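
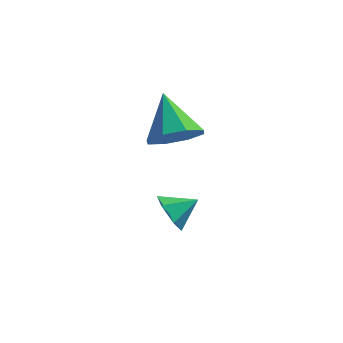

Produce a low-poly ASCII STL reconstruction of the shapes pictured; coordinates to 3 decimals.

solid 
facet normal -0.771 -0.449 -0.453
outer loop
vertex -1.511 1.387 -0.765
vertex -1.973 1.672 -0.261
vertex -1.826 2.046 -0.882
endloop
endfacet
facet normal 0.812 0.299 -0.502
outer loop
vertex -1.511 1.387 -0.765
vertex -1.826 2.046 -0.882
vertex -1.187 2.128 0.201
endloop
endfacet
facet normal -0.771 -0.448 -0.452
outer loop
vertex -1.826 2.046 -0.882
vertex -1.973 1.672 -0.261
vertex -2.287 2.331 -0.379
endloop
endfacet
facet normal 0.300 0.921 -0.247
outer loop
vertex -1.826 2.046 -0.882
vertex -2.287 2.331 -0.379
vertex -1.187 2.128 0.201
endloop
endfacet
facet normal -0.770 -0.448 -0.454
outer loop
vertex -2.287 2.331 -0.379
vertex -1.973 1.672 -0.261
vertex -2.435 1.957 0.242
endloop
endfacet
facet normal -0.102 0.863 0.495
outer loop
vertex -2.287 2.331 -0.379
vertex -2.435 1.957 0.242
vertex -1.187 2.128 0.201
endloop
endfacet
facet normal -0.770 -0.448 -0.454
outer loop
vertex -2.435 1.957 0.242
vertex -1.973 1.672 -0.261
vertex -2.121 1.297 0.36
endloop
endfacet
facet normal 0.008 0.180 0.984
outer loop
vertex -2.435 1.957 0.242
vertex -2.121 1.297 0.36
vertex -1.187 2.128 0.201
endloop
endfacet
facet normal -0.771 -0.447 -0.454
outer loop
vertex -2.121 1.297 0.36
vertex -1.973 1.672 -0.261
vertex -1.659 1.012 -0.144
endloop
endfacet
facet normal 0.520 -0.445 0.729
outer loop
vertex -2.121 1.297 0.36
vertex -1.659 1.012 -0.144
vertex -1.187 2.128 0.201
endloop
endfacet
facet normal -0.771 -0.447 -0.454
outer loop
vertex -1.659 1.012 -0.144
vertex -1.973 1.672 -0.261
vertex -1.511 1.387 -0.765
endloop
endfacet
facet normal 0.922 -0.386 -0.013
outer loop
vertex -1.659 1.012 -0.144
vertex -1.511 1.387 -0.765
vertex -1.187 2.128 0.201
endloop
endfacet
facet normal 0.397 -0.631 -0.667
outer loop
vertex -1.019 2.089 3.451
vertex -1.858 1.998 3.037
vertex -1.123 2.574 2.93
endloop
endfacet
facet normal 0.629 0.627 0.458
outer loop
vertex -1.019 2.089 3.451
vertex -1.123 2.574 2.93
vertex -2.542 3.082 4.183
endloop
endfacet
facet normal 0.398 -0.631 -0.666
outer loop
vertex -1.123 2.574 2.93
vertex -1.858 1.998 3.037
vertex -1.658 2.721 2.471
endloop
endfacet
facet normal 0.301 0.953 -0.046
outer loop
vertex -1.123 2.574 2.93
vertex -1.658 2.721 2.471
vertex -2.542 3.082 4.183
endloop
endfacet
facet normal 0.397 -0.631 -0.666
outer loop
vertex -1.658 2.721 2.471
vertex -1.858 1.998 3.037
vertex -2.31 2.445 2.344
endloop
endfacet
facet normal -0.308 0.886 -0.346
outer loop
vertex -1.658 2.721 2.471
vertex -2.31 2.445 2.344
vertex -2.542 3.082 4.183
endloop
endfacet
facet normal 0.397 -0.631 -0.666
outer loop
vertex -2.31 2.445 2.344
vertex -1.858 1.998 3.037
vertex -2.697 1.907 2.623
endloop
endfacet
facet normal -0.843 0.467 -0.268
outer loop
vertex -2.31 2.445 2.344
vertex -2.697 1.907 2.623
vertex -2.542 3.082 4.183
endloop
endfacet
facet normal 0.398 -0.630 -0.667
outer loop
vertex -2.697 1.907 2.623
vertex -1.858 1.998 3.037
vertex -2.593 1.421 3.144
endloop
endfacet
facet normal -0.988 -0.059 0.142
outer loop
vertex -2.697 1.907 2.623
vertex -2.593 1.421 3.144
vertex -2.542 3.082 4.183
endloop
endfacet
facet normal 0.398 -0.631 -0.666
outer loop
vertex -2.593 1.421 3.144
vertex -1.858 1.998 3.037
vertex -2.059 1.274 3.602
endloop
endfacet
facet normal -0.660 -0.384 0.646
outer loop
vertex -2.593 1.421 3.144
vertex -2.059 1.274 3.602
vertex -2.542 3.082 4.183
endloop
endfacet
facet normal 0.397 -0.631 -0.667
outer loop
vertex -2.059 1.274 3.602
vertex -1.858 1.998 3.037
vertex -1.407 1.55 3.729
endloop
endfacet
facet normal -0.050 -0.318 0.947
outer loop
vertex -2.059 1.274 3.602
vertex -1.407 1.55 3.729
vertex -2.542 3.082 4.183
endloop
endfacet
facet normal 0.397 -0.630 -0.667
outer loop
vertex -1.407 1.55 3.729
vertex -1.858 1.998 3.037
vertex -1.019 2.089 3.451
endloop
endfacet
facet normal 0.483 0.100 0.870
outer loop
vertex -1.407 1.55 3.729
vertex -1.019 2.089 3.451
vertex -2.542 3.082 4.183
endloop
endfacet

endsolid


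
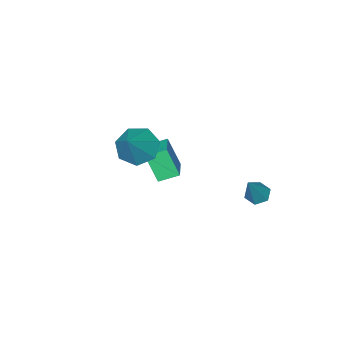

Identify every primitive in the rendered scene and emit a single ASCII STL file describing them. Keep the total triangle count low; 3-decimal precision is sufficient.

solid 
facet normal -0.529 -0.165 -0.832
outer loop
vertex -3.353 2.983 -0.89
vertex -3.805 2.728 -0.552
vertex -3.811 3.337 -0.669
endloop
endfacet
facet normal 0.542 0.819 -0.188
outer loop
vertex -3.353 2.983 -0.89
vertex -3.811 3.337 -0.669
vertex -2.775 3.052 1.072
endloop
endfacet
facet normal -0.528 -0.165 -0.833
outer loop
vertex -3.811 3.337 -0.669
vertex -3.805 2.728 -0.552
vertex -4.264 3.082 -0.331
endloop
endfacet
facet normal -0.277 0.908 0.314
outer loop
vertex -3.811 3.337 -0.669
vertex -4.264 3.082 -0.331
vertex -2.775 3.052 1.072
endloop
endfacet
facet normal -0.528 -0.165 -0.833
outer loop
vertex -4.264 3.082 -0.331
vertex -3.805 2.728 -0.552
vertex -4.258 2.473 -0.214
endloop
endfacet
facet normal -0.678 0.132 0.723
outer loop
vertex -4.264 3.082 -0.331
vertex -4.258 2.473 -0.214
vertex -2.775 3.052 1.072
endloop
endfacet
facet normal -0.528 -0.167 -0.833
outer loop
vertex -4.258 2.473 -0.214
vertex -3.805 2.728 -0.552
vertex -3.799 2.119 -0.434
endloop
endfacet
facet normal -0.261 -0.731 0.631
outer loop
vertex -4.258 2.473 -0.214
vertex -3.799 2.119 -0.434
vertex -2.775 3.052 1.072
endloop
endfacet
facet normal -0.528 -0.167 -0.833
outer loop
vertex -3.799 2.119 -0.434
vertex -3.805 2.728 -0.552
vertex -3.346 2.374 -0.772
endloop
endfacet
facet normal 0.558 -0.820 0.129
outer loop
vertex -3.799 2.119 -0.434
vertex -3.346 2.374 -0.772
vertex -2.775 3.052 1.072
endloop
endfacet
facet normal -0.528 -0.167 -0.833
outer loop
vertex -3.346 2.374 -0.772
vertex -3.805 2.728 -0.552
vertex -3.353 2.983 -0.89
endloop
endfacet
facet normal 0.959 -0.043 -0.281
outer loop
vertex -3.346 2.374 -0.772
vertex -3.353 2.983 -0.89
vertex -2.775 3.052 1.072
endloop
endfacet
facet normal -0.617 -0.314 -0.721
outer loop
vertex 0.142 -0.809 1.718
vertex -0.417 -1.318 2.418
vertex -0.527 -0.348 2.09
endloop
endfacet
facet normal 0.476 0.855 -0.203
outer loop
vertex 0.142 -0.809 1.718
vertex -0.527 -0.348 2.09
vertex 0.837 -0.682 3.882
endloop
endfacet
facet normal -0.618 -0.314 -0.721
outer loop
vertex -0.527 -0.348 2.09
vertex -0.417 -1.318 2.418
vertex -1.113 -0.616 2.709
endloop
endfacet
facet normal -0.137 0.950 0.281
outer loop
vertex -0.527 -0.348 2.09
vertex -1.113 -0.616 2.709
vertex 0.837 -0.682 3.882
endloop
endfacet
facet normal -0.618 -0.314 -0.721
outer loop
vertex -1.113 -0.616 2.709
vertex -0.417 -1.318 2.418
vertex -1.175 -1.414 3.109
endloop
endfacet
facet normal -0.455 0.427 0.781
outer loop
vertex -1.113 -0.616 2.709
vertex -1.175 -1.414 3.109
vertex 0.837 -0.682 3.882
endloop
endfacet
facet normal -0.618 -0.313 -0.721
outer loop
vertex -1.175 -1.414 3.109
vertex -0.417 -1.318 2.418
vertex -0.667 -2.139 2.988
endloop
endfacet
facet normal -0.237 -0.319 0.918
outer loop
vertex -1.175 -1.414 3.109
vertex -0.667 -2.139 2.988
vertex 0.837 -0.682 3.882
endloop
endfacet
facet normal -0.617 -0.313 -0.722
outer loop
vertex -0.667 -2.139 2.988
vertex -0.417 -1.318 2.418
vertex 0.03 -2.246 2.438
endloop
endfacet
facet normal 0.353 -0.726 0.589
outer loop
vertex -0.667 -2.139 2.988
vertex 0.03 -2.246 2.438
vertex 0.837 -0.682 3.882
endloop
endfacet
facet normal -0.618 -0.313 -0.722
outer loop
vertex 0.03 -2.246 2.438
vertex -0.417 -1.318 2.418
vertex 0.39 -1.654 1.873
endloop
endfacet
facet normal 0.871 -0.489 0.043
outer loop
vertex 0.03 -2.246 2.438
vertex 0.39 -1.654 1.873
vertex 0.837 -0.682 3.882
endloop
endfacet
facet normal -0.618 -0.314 -0.721
outer loop
vertex 0.39 -1.654 1.873
vertex -0.417 -1.318 2.418
vertex 0.142 -0.809 1.718
endloop
endfacet
facet normal 0.926 0.215 -0.310
outer loop
vertex 0.39 -1.654 1.873
vertex 0.142 -0.809 1.718
vertex 0.837 -0.682 3.882
endloop
endfacet
facet normal -0.704 -0.650 -0.287
outer loop
vertex -3.68 -4.062 -1.088
vertex -4.438 -3.409 -0.709
vertex -3.771 -3.319 -2.547
endloop
endfacet
facet normal 0.709 -0.610 -0.355
outer loop
vertex -2.702 -2.331 -2.111
vertex -3.68 -4.062 -1.088
vertex -3.771 -3.319 -2.547
endloop
endfacet
facet normal -0.704 -0.650 -0.287
outer loop
vertex -3.771 -3.319 -2.547
vertex -4.438 -3.409 -0.709
vertex -4.529 -2.666 -2.168
endloop
endfacet
facet normal -0.055 0.453 -0.890
outer loop
vertex -4.529 -2.666 -2.168
vertex -2.702 -2.331 -2.111
vertex -3.771 -3.319 -2.547
endloop
endfacet
facet normal 0.055 -0.453 0.890
outer loop
vertex -3.68 -4.062 -1.088
vertex -3.369 -2.421 -0.273
vertex -4.438 -3.409 -0.709
endloop
endfacet
facet normal 0.709 -0.610 -0.355
outer loop
vertex -2.611 -3.074 -0.652
vertex -3.68 -4.062 -1.088
vertex -2.702 -2.331 -2.111
endloop
endfacet
facet normal 0.055 -0.453 0.890
outer loop
vertex -2.611 -3.074 -0.652
vertex -3.369 -2.421 -0.273
vertex -3.68 -4.062 -1.088
endloop
endfacet
facet normal -0.709 0.610 0.355
outer loop
vertex -4.438 -3.409 -0.709
vertex -3.369 -2.421 -0.273
vertex -4.529 -2.666 -2.168
endloop
endfacet
facet normal -0.055 0.453 -0.890
outer loop
vertex -3.46 -1.678 -1.732
vertex -2.702 -2.331 -2.111
vertex -4.529 -2.666 -2.168
endloop
endfacet
facet normal -0.709 0.610 0.355
outer loop
vertex -4.529 -2.666 -2.168
vertex -3.369 -2.421 -0.273
vertex -3.46 -1.678 -1.732
endloop
endfacet
facet normal 0.704 0.650 0.287
outer loop
vertex -3.46 -1.678 -1.732
vertex -2.611 -3.074 -0.652
vertex -2.702 -2.331 -2.111
endloop
endfacet
facet normal 0.704 0.650 0.287
outer loop
vertex -3.369 -2.421 -0.273
vertex -2.611 -3.074 -0.652
vertex -3.46 -1.678 -1.732
endloop
endfacet

endsolid


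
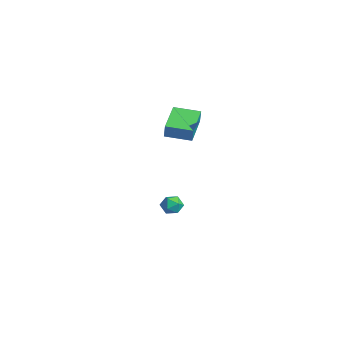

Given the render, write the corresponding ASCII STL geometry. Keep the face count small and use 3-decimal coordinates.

solid 
facet normal -0.796 0.535 0.282
outer loop
vertex -1.33 -1.104 4.393
vertex -0.609 0.059 4.22
vertex -1.58 -1.065 3.613
endloop
endfacet
facet normal -0.523 -0.843 0.125
outer loop
vertex -0.131 -2.039 3.1
vertex -1.33 -1.104 4.393
vertex -1.58 -1.065 3.613
endloop
endfacet
facet normal -0.796 0.535 0.283
outer loop
vertex -1.58 -1.065 3.613
vertex -0.609 0.059 4.22
vertex -0.859 0.099 3.44
endloop
endfacet
facet normal -0.305 0.047 -0.951
outer loop
vertex -0.859 0.099 3.44
vertex -0.131 -2.039 3.1
vertex -1.58 -1.065 3.613
endloop
endfacet
facet normal 0.305 -0.047 0.951
outer loop
vertex -1.33 -1.104 4.393
vertex 0.84 -0.915 3.707
vertex -0.609 0.059 4.22
endloop
endfacet
facet normal -0.523 -0.843 0.124
outer loop
vertex 0.119 -2.079 3.88
vertex -1.33 -1.104 4.393
vertex -0.131 -2.039 3.1
endloop
endfacet
facet normal 0.305 -0.047 0.951
outer loop
vertex 0.119 -2.079 3.88
vertex 0.84 -0.915 3.707
vertex -1.33 -1.104 4.393
endloop
endfacet
facet normal 0.523 0.843 -0.124
outer loop
vertex -0.609 0.059 4.22
vertex 0.84 -0.915 3.707
vertex -0.859 0.099 3.44
endloop
endfacet
facet normal -0.305 0.047 -0.951
outer loop
vertex 0.59 -0.876 2.927
vertex -0.131 -2.039 3.1
vertex -0.859 0.099 3.44
endloop
endfacet
facet normal 0.523 0.843 -0.125
outer loop
vertex -0.859 0.099 3.44
vertex 0.84 -0.915 3.707
vertex 0.59 -0.876 2.927
endloop
endfacet
facet normal 0.796 -0.535 -0.283
outer loop
vertex 0.59 -0.876 2.927
vertex 0.119 -2.079 3.88
vertex -0.131 -2.039 3.1
endloop
endfacet
facet normal 0.796 -0.535 -0.282
outer loop
vertex 0.84 -0.915 3.707
vertex 0.119 -2.079 3.88
vertex 0.59 -0.876 2.927
endloop
endfacet
facet normal -0.389 -0.671 0.632
outer loop
vertex -3.335 -0.733 -2.942
vertex -2.994 -1.206 -3.234
vertex -2.736 -0.882 -2.731
endloop
endfacet
facet normal -0.339 -0.030 0.940
outer loop
vertex -3.335 -0.733 -2.942
vertex -2.736 -0.882 -2.731
vertex -2.919 -0.259 -2.777
endloop
endfacet
facet normal -0.713 0.435 0.550
outer loop
vertex -3.335 -0.733 -2.942
vertex -2.919 -0.259 -2.777
vertex -3.291 -0.197 -3.309
endloop
endfacet
facet normal -0.997 0.081 -0.001
outer loop
vertex -3.335 -0.733 -2.942
vertex -3.291 -0.197 -3.309
vertex -3.338 -0.782 -3.592
endloop
endfacet
facet normal -0.796 -0.604 0.049
outer loop
vertex -3.335 -0.733 -2.942
vertex -3.338 -0.782 -3.592
vertex -2.994 -1.206 -3.234
endloop
endfacet
facet normal 0.346 0.170 0.923
outer loop
vertex -2.919 -0.259 -2.777
vertex -2.736 -0.882 -2.731
vertex -2.322 -0.438 -2.968
endloop
endfacet
facet normal 0.265 -0.867 0.422
outer loop
vertex -2.736 -0.882 -2.731
vertex -2.994 -1.206 -3.234
vertex -2.369 -1.023 -3.251
endloop
endfacet
facet normal -0.394 -0.758 -0.520
outer loop
vertex -2.994 -1.206 -3.234
vertex -3.338 -0.782 -3.592
vertex -2.741 -0.961 -3.783
endloop
endfacet
facet normal -0.719 0.349 -0.602
outer loop
vertex -3.338 -0.782 -3.592
vertex -3.291 -0.197 -3.309
vertex -2.924 -0.338 -3.829
endloop
endfacet
facet normal -0.262 0.921 0.290
outer loop
vertex -3.291 -0.197 -3.309
vertex -2.919 -0.259 -2.777
vertex -2.666 -0.014 -3.326
endloop
endfacet
facet normal 0.997 -0.081 0.001
outer loop
vertex -2.325 -0.487 -3.618
vertex -2.322 -0.438 -2.968
vertex -2.369 -1.023 -3.251
endloop
endfacet
facet normal 0.713 -0.435 -0.550
outer loop
vertex -2.325 -0.487 -3.618
vertex -2.369 -1.023 -3.251
vertex -2.741 -0.961 -3.783
endloop
endfacet
facet normal 0.339 0.030 -0.940
outer loop
vertex -2.325 -0.487 -3.618
vertex -2.741 -0.961 -3.783
vertex -2.924 -0.338 -3.829
endloop
endfacet
facet normal 0.389 0.671 -0.632
outer loop
vertex -2.325 -0.487 -3.618
vertex -2.924 -0.338 -3.829
vertex -2.666 -0.014 -3.326
endloop
endfacet
facet normal 0.796 0.604 -0.049
outer loop
vertex -2.325 -0.487 -3.618
vertex -2.666 -0.014 -3.326
vertex -2.322 -0.438 -2.968
endloop
endfacet
facet normal 0.719 -0.349 0.602
outer loop
vertex -2.369 -1.023 -3.251
vertex -2.322 -0.438 -2.968
vertex -2.736 -0.882 -2.731
endloop
endfacet
facet normal 0.262 -0.921 -0.290
outer loop
vertex -2.741 -0.961 -3.783
vertex -2.369 -1.023 -3.251
vertex -2.994 -1.206 -3.234
endloop
endfacet
facet normal -0.346 -0.170 -0.923
outer loop
vertex -2.924 -0.338 -3.829
vertex -2.741 -0.961 -3.783
vertex -3.338 -0.782 -3.592
endloop
endfacet
facet normal -0.265 0.867 -0.422
outer loop
vertex -2.666 -0.014 -3.326
vertex -2.924 -0.338 -3.829
vertex -3.291 -0.197 -3.309
endloop
endfacet
facet normal 0.394 0.758 0.520
outer loop
vertex -2.322 -0.438 -2.968
vertex -2.666 -0.014 -3.326
vertex -2.919 -0.259 -2.777
endloop
endfacet

endsolid


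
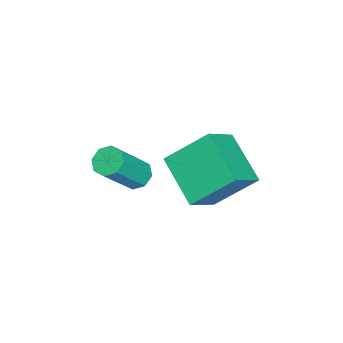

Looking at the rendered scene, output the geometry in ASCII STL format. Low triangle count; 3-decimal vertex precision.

solid 
facet normal -0.661 0.351 -0.663
outer loop
vertex 1.071 1.573 -1.845
vertex 0.659 2.834 -0.766
vertex 2.336 2.6 -2.562
endloop
endfacet
facet normal 0.241 -0.737 -0.631
outer loop
vertex 3.341 2.066 -1.554
vertex 1.071 1.573 -1.845
vertex 2.336 2.6 -2.562
endloop
endfacet
facet normal -0.661 0.351 -0.663
outer loop
vertex 2.336 2.6 -2.562
vertex 0.659 2.834 -0.766
vertex 1.924 3.861 -1.483
endloop
endfacet
facet normal 0.711 0.577 -0.403
outer loop
vertex 1.924 3.861 -1.483
vertex 3.341 2.066 -1.554
vertex 2.336 2.6 -2.562
endloop
endfacet
facet normal -0.711 -0.577 0.403
outer loop
vertex 1.071 1.573 -1.845
vertex 1.664 2.3 0.242
vertex 0.659 2.834 -0.766
endloop
endfacet
facet normal 0.241 -0.737 -0.631
outer loop
vertex 2.076 1.039 -0.837
vertex 1.071 1.573 -1.845
vertex 3.341 2.066 -1.554
endloop
endfacet
facet normal -0.711 -0.577 0.403
outer loop
vertex 2.076 1.039 -0.837
vertex 1.664 2.3 0.242
vertex 1.071 1.573 -1.845
endloop
endfacet
facet normal -0.241 0.737 0.631
outer loop
vertex 0.659 2.834 -0.766
vertex 1.664 2.3 0.242
vertex 1.924 3.861 -1.483
endloop
endfacet
facet normal 0.711 0.577 -0.403
outer loop
vertex 2.929 3.327 -0.475
vertex 3.341 2.066 -1.554
vertex 1.924 3.861 -1.483
endloop
endfacet
facet normal -0.241 0.737 0.631
outer loop
vertex 1.924 3.861 -1.483
vertex 1.664 2.3 0.242
vertex 2.929 3.327 -0.475
endloop
endfacet
facet normal 0.661 -0.351 0.663
outer loop
vertex 2.929 3.327 -0.475
vertex 2.076 1.039 -0.837
vertex 3.341 2.066 -1.554
endloop
endfacet
facet normal 0.661 -0.351 0.663
outer loop
vertex 1.664 2.3 0.242
vertex 2.076 1.039 -0.837
vertex 2.929 3.327 -0.475
endloop
endfacet
facet normal -0.476 0.335 -0.813
outer loop
vertex 1.774 -0.284 -2.758
vertex 1.516 0.082 -2.456
vertex 1.981 0.073 -2.732
endloop
endfacet
facet normal 0.723 -0.377 -0.579
outer loop
vertex 1.774 -0.284 -2.758
vertex 1.981 0.073 -2.732
vertex 2.681 -0.928 -1.206
endloop
endfacet
facet normal 0.724 -0.376 -0.579
outer loop
vertex 2.681 -0.928 -1.206
vertex 1.981 0.073 -2.732
vertex 2.888 -0.571 -1.179
endloop
endfacet
facet normal 0.475 -0.337 0.813
outer loop
vertex 2.681 -0.928 -1.206
vertex 2.888 -0.571 -1.179
vertex 2.424 -0.562 -0.904
endloop
endfacet
facet normal -0.475 0.339 -0.812
outer loop
vertex 1.981 0.073 -2.732
vertex 1.516 0.082 -2.456
vertex 1.916 0.435 -2.543
endloop
endfacet
facet normal 0.866 0.345 -0.363
outer loop
vertex 1.981 0.073 -2.732
vertex 1.916 0.435 -2.543
vertex 2.888 -0.571 -1.179
endloop
endfacet
facet normal 0.866 0.344 -0.363
outer loop
vertex 2.888 -0.571 -1.179
vertex 1.916 0.435 -2.543
vertex 2.823 -0.209 -0.991
endloop
endfacet
facet normal 0.475 -0.337 0.813
outer loop
vertex 2.888 -0.571 -1.179
vertex 2.823 -0.209 -0.991
vertex 2.424 -0.562 -0.904
endloop
endfacet
facet normal -0.475 0.338 -0.813
outer loop
vertex 1.916 0.435 -2.543
vertex 1.516 0.082 -2.456
vertex 1.617 0.59 -2.304
endloop
endfacet
facet normal 0.500 0.863 0.066
outer loop
vertex 1.916 0.435 -2.543
vertex 1.617 0.59 -2.304
vertex 2.823 -0.209 -0.991
endloop
endfacet
facet normal 0.500 0.863 0.066
outer loop
vertex 2.823 -0.209 -0.991
vertex 1.617 0.59 -2.304
vertex 2.524 -0.054 -0.752
endloop
endfacet
facet normal 0.475 -0.337 0.813
outer loop
vertex 2.823 -0.209 -0.991
vertex 2.524 -0.054 -0.752
vertex 2.424 -0.562 -0.904
endloop
endfacet
facet normal -0.475 0.338 -0.813
outer loop
vertex 1.617 0.59 -2.304
vertex 1.516 0.082 -2.456
vertex 1.259 0.448 -2.154
endloop
endfacet
facet normal -0.157 0.876 0.455
outer loop
vertex 1.617 0.59 -2.304
vertex 1.259 0.448 -2.154
vertex 2.524 -0.054 -0.752
endloop
endfacet
facet normal -0.157 0.876 0.455
outer loop
vertex 2.524 -0.054 -0.752
vertex 1.259 0.448 -2.154
vertex 2.166 -0.196 -0.602
endloop
endfacet
facet normal 0.474 -0.337 0.813
outer loop
vertex 2.524 -0.054 -0.752
vertex 2.166 -0.196 -0.602
vertex 2.424 -0.562 -0.904
endloop
endfacet
facet normal -0.475 0.337 -0.813
outer loop
vertex 1.259 0.448 -2.154
vertex 1.516 0.082 -2.456
vertex 1.052 0.091 -2.181
endloop
endfacet
facet normal -0.724 0.376 0.579
outer loop
vertex 1.259 0.448 -2.154
vertex 1.052 0.091 -2.181
vertex 2.166 -0.196 -0.602
endloop
endfacet
facet normal -0.723 0.377 0.579
outer loop
vertex 2.166 -0.196 -0.602
vertex 1.052 0.091 -2.181
vertex 1.959 -0.553 -0.628
endloop
endfacet
facet normal 0.476 -0.335 0.813
outer loop
vertex 2.166 -0.196 -0.602
vertex 1.959 -0.553 -0.628
vertex 2.424 -0.562 -0.904
endloop
endfacet
facet normal -0.475 0.337 -0.813
outer loop
vertex 1.052 0.091 -2.181
vertex 1.516 0.082 -2.456
vertex 1.117 -0.271 -2.369
endloop
endfacet
facet normal -0.866 -0.344 0.363
outer loop
vertex 1.052 0.091 -2.181
vertex 1.117 -0.271 -2.369
vertex 1.959 -0.553 -0.628
endloop
endfacet
facet normal -0.866 -0.345 0.363
outer loop
vertex 1.959 -0.553 -0.628
vertex 1.117 -0.271 -2.369
vertex 2.024 -0.915 -0.817
endloop
endfacet
facet normal 0.475 -0.339 0.812
outer loop
vertex 1.959 -0.553 -0.628
vertex 2.024 -0.915 -0.817
vertex 2.424 -0.562 -0.904
endloop
endfacet
facet normal -0.475 0.337 -0.813
outer loop
vertex 1.117 -0.271 -2.369
vertex 1.516 0.082 -2.456
vertex 1.416 -0.426 -2.608
endloop
endfacet
facet normal -0.500 -0.863 -0.066
outer loop
vertex 1.117 -0.271 -2.369
vertex 1.416 -0.426 -2.608
vertex 2.024 -0.915 -0.817
endloop
endfacet
facet normal -0.500 -0.863 -0.066
outer loop
vertex 2.024 -0.915 -0.817
vertex 1.416 -0.426 -2.608
vertex 2.323 -1.07 -1.056
endloop
endfacet
facet normal 0.475 -0.338 0.813
outer loop
vertex 2.024 -0.915 -0.817
vertex 2.323 -1.07 -1.056
vertex 2.424 -0.562 -0.904
endloop
endfacet
facet normal -0.474 0.337 -0.813
outer loop
vertex 1.416 -0.426 -2.608
vertex 1.516 0.082 -2.456
vertex 1.774 -0.284 -2.758
endloop
endfacet
facet normal 0.157 -0.876 -0.455
outer loop
vertex 1.416 -0.426 -2.608
vertex 1.774 -0.284 -2.758
vertex 2.323 -1.07 -1.056
endloop
endfacet
facet normal 0.157 -0.876 -0.455
outer loop
vertex 2.323 -1.07 -1.056
vertex 1.774 -0.284 -2.758
vertex 2.681 -0.928 -1.206
endloop
endfacet
facet normal 0.475 -0.338 0.813
outer loop
vertex 2.323 -1.07 -1.056
vertex 2.681 -0.928 -1.206
vertex 2.424 -0.562 -0.904
endloop
endfacet

endsolid


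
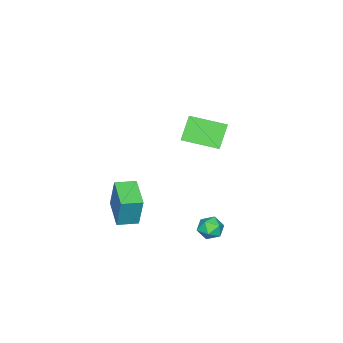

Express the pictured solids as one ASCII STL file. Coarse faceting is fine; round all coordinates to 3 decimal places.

solid 
facet normal -0.737 0.671 -0.081
outer loop
vertex 2.788 -2.834 -2.14
vertex 3.873 -1.686 -2.496
vertex 2.626 -3.223 -3.89
endloop
endfacet
facet normal -0.670 -0.709 0.220
outer loop
vertex 3.407 -3.934 -3.804
vertex 2.788 -2.834 -2.14
vertex 2.626 -3.223 -3.89
endloop
endfacet
facet normal -0.737 0.671 -0.081
outer loop
vertex 2.626 -3.223 -3.89
vertex 3.873 -1.686 -2.496
vertex 3.711 -2.074 -4.246
endloop
endfacet
facet normal -0.090 -0.216 -0.972
outer loop
vertex 3.711 -2.074 -4.246
vertex 3.407 -3.934 -3.804
vertex 2.626 -3.223 -3.89
endloop
endfacet
facet normal 0.090 0.216 0.972
outer loop
vertex 2.788 -2.834 -2.14
vertex 4.654 -2.397 -2.41
vertex 3.873 -1.686 -2.496
endloop
endfacet
facet normal -0.670 -0.709 0.219
outer loop
vertex 3.569 -3.546 -2.054
vertex 2.788 -2.834 -2.14
vertex 3.407 -3.934 -3.804
endloop
endfacet
facet normal 0.090 0.216 0.972
outer loop
vertex 3.569 -3.546 -2.054
vertex 4.654 -2.397 -2.41
vertex 2.788 -2.834 -2.14
endloop
endfacet
facet normal 0.670 0.709 -0.219
outer loop
vertex 3.873 -1.686 -2.496
vertex 4.654 -2.397 -2.41
vertex 3.711 -2.074 -4.246
endloop
endfacet
facet normal -0.090 -0.216 -0.972
outer loop
vertex 4.492 -2.786 -4.16
vertex 3.407 -3.934 -3.804
vertex 3.711 -2.074 -4.246
endloop
endfacet
facet normal 0.670 0.709 -0.220
outer loop
vertex 3.711 -2.074 -4.246
vertex 4.654 -2.397 -2.41
vertex 4.492 -2.786 -4.16
endloop
endfacet
facet normal 0.737 -0.671 0.081
outer loop
vertex 4.492 -2.786 -4.16
vertex 3.569 -3.546 -2.054
vertex 3.407 -3.934 -3.804
endloop
endfacet
facet normal 0.737 -0.671 0.081
outer loop
vertex 4.654 -2.397 -2.41
vertex 3.569 -3.546 -2.054
vertex 4.492 -2.786 -4.16
endloop
endfacet
facet normal -0.686 -0.443 -0.577
outer loop
vertex 1.201 -0.934 2.216
vertex 0.49 0.664 1.835
vertex 2.042 -0.818 1.127
endloop
endfacet
facet normal 0.398 -0.893 0.212
outer loop
vertex 3.49 0.116 2.345
vertex 1.201 -0.934 2.216
vertex 2.042 -0.818 1.127
endloop
endfacet
facet normal -0.686 -0.443 -0.577
outer loop
vertex 2.042 -0.818 1.127
vertex 0.49 0.664 1.835
vertex 1.33 0.779 0.747
endloop
endfacet
facet normal 0.609 0.084 -0.789
outer loop
vertex 1.33 0.779 0.747
vertex 3.49 0.116 2.345
vertex 2.042 -0.818 1.127
endloop
endfacet
facet normal -0.610 -0.083 0.788
outer loop
vertex 1.201 -0.934 2.216
vertex 1.938 1.598 3.053
vertex 0.49 0.664 1.835
endloop
endfacet
facet normal 0.397 -0.893 0.213
outer loop
vertex 2.65 0.001 3.433
vertex 1.201 -0.934 2.216
vertex 3.49 0.116 2.345
endloop
endfacet
facet normal -0.609 -0.084 0.789
outer loop
vertex 2.65 0.001 3.433
vertex 1.938 1.598 3.053
vertex 1.201 -0.934 2.216
endloop
endfacet
facet normal -0.397 0.893 -0.212
outer loop
vertex 0.49 0.664 1.835
vertex 1.938 1.598 3.053
vertex 1.33 0.779 0.747
endloop
endfacet
facet normal 0.609 0.083 -0.789
outer loop
vertex 2.779 1.714 1.964
vertex 3.49 0.116 2.345
vertex 1.33 0.779 0.747
endloop
endfacet
facet normal -0.398 0.893 -0.212
outer loop
vertex 1.33 0.779 0.747
vertex 1.938 1.598 3.053
vertex 2.779 1.714 1.964
endloop
endfacet
facet normal 0.686 0.443 0.577
outer loop
vertex 2.779 1.714 1.964
vertex 2.65 0.001 3.433
vertex 3.49 0.116 2.345
endloop
endfacet
facet normal 0.686 0.443 0.577
outer loop
vertex 1.938 1.598 3.053
vertex 2.65 0.001 3.433
vertex 2.779 1.714 1.964
endloop
endfacet
facet normal -0.903 0.160 -0.398
outer loop
vertex 3.346 1.946 -3.425
vertex 3.061 1.574 -2.928
vertex 3.144 2.248 -2.846
endloop
endfacet
facet normal -0.464 0.709 -0.532
outer loop
vertex 3.346 1.946 -3.425
vertex 3.144 2.248 -2.846
vertex 3.739 2.423 -3.132
endloop
endfacet
facet normal 0.103 0.458 -0.883
outer loop
vertex 3.346 1.946 -3.425
vertex 3.739 2.423 -3.132
vertex 4.023 1.858 -3.392
endloop
endfacet
facet normal 0.015 -0.247 -0.969
outer loop
vertex 3.346 1.946 -3.425
vertex 4.023 1.858 -3.392
vertex 3.604 1.334 -3.265
endloop
endfacet
facet normal -0.606 -0.430 -0.669
outer loop
vertex 3.346 1.946 -3.425
vertex 3.604 1.334 -3.265
vertex 3.061 1.574 -2.928
endloop
endfacet
facet normal -0.239 0.966 0.095
outer loop
vertex 3.739 2.423 -3.132
vertex 3.144 2.248 -2.846
vertex 3.696 2.346 -2.455
endloop
endfacet
facet normal -0.948 0.079 0.309
outer loop
vertex 3.144 2.248 -2.846
vertex 3.061 1.574 -2.928
vertex 3.277 1.822 -2.328
endloop
endfacet
facet normal -0.467 -0.875 -0.129
outer loop
vertex 3.061 1.574 -2.928
vertex 3.604 1.334 -3.265
vertex 3.561 1.257 -2.588
endloop
endfacet
facet normal 0.537 -0.578 -0.614
outer loop
vertex 3.604 1.334 -3.265
vertex 4.023 1.858 -3.392
vertex 4.156 1.432 -2.874
endloop
endfacet
facet normal 0.678 0.560 -0.476
outer loop
vertex 4.023 1.858 -3.392
vertex 3.739 2.423 -3.132
vertex 4.239 2.106 -2.792
endloop
endfacet
facet normal -0.015 0.247 0.969
outer loop
vertex 3.954 1.734 -2.295
vertex 3.696 2.346 -2.455
vertex 3.277 1.822 -2.328
endloop
endfacet
facet normal -0.103 -0.458 0.883
outer loop
vertex 3.954 1.734 -2.295
vertex 3.277 1.822 -2.328
vertex 3.561 1.257 -2.588
endloop
endfacet
facet normal 0.464 -0.709 0.532
outer loop
vertex 3.954 1.734 -2.295
vertex 3.561 1.257 -2.588
vertex 4.156 1.432 -2.874
endloop
endfacet
facet normal 0.903 -0.160 0.398
outer loop
vertex 3.954 1.734 -2.295
vertex 4.156 1.432 -2.874
vertex 4.239 2.106 -2.792
endloop
endfacet
facet normal 0.606 0.430 0.669
outer loop
vertex 3.954 1.734 -2.295
vertex 4.239 2.106 -2.792
vertex 3.696 2.346 -2.455
endloop
endfacet
facet normal -0.537 0.578 0.614
outer loop
vertex 3.277 1.822 -2.328
vertex 3.696 2.346 -2.455
vertex 3.144 2.248 -2.846
endloop
endfacet
facet normal -0.678 -0.560 0.476
outer loop
vertex 3.561 1.257 -2.588
vertex 3.277 1.822 -2.328
vertex 3.061 1.574 -2.928
endloop
endfacet
facet normal 0.239 -0.966 -0.095
outer loop
vertex 4.156 1.432 -2.874
vertex 3.561 1.257 -2.588
vertex 3.604 1.334 -3.265
endloop
endfacet
facet normal 0.948 -0.079 -0.309
outer loop
vertex 4.239 2.106 -2.792
vertex 4.156 1.432 -2.874
vertex 4.023 1.858 -3.392
endloop
endfacet
facet normal 0.467 0.875 0.129
outer loop
vertex 3.696 2.346 -2.455
vertex 4.239 2.106 -2.792
vertex 3.739 2.423 -3.132
endloop
endfacet

endsolid


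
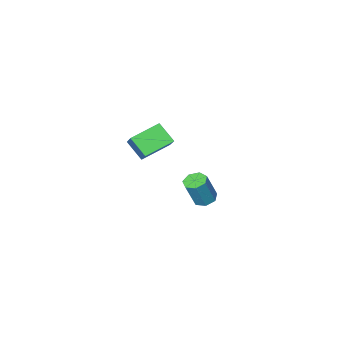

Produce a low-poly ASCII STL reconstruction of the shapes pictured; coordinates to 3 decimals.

solid 
facet normal -0.937 0.064 0.344
outer loop
vertex 2.323 1.76 2.461
vertex 2.696 2.676 3.306
vertex 2.09 2.581 1.675
endloop
endfacet
facet normal -0.288 -0.704 -0.650
outer loop
vertex 3.504 2.484 1.154
vertex 2.323 1.76 2.461
vertex 2.09 2.581 1.675
endloop
endfacet
facet normal -0.937 0.064 0.344
outer loop
vertex 2.09 2.581 1.675
vertex 2.696 2.676 3.306
vertex 2.463 3.496 2.519
endloop
endfacet
facet normal -0.201 0.707 -0.678
outer loop
vertex 2.463 3.496 2.519
vertex 3.504 2.484 1.154
vertex 2.09 2.581 1.675
endloop
endfacet
facet normal 0.201 -0.707 0.678
outer loop
vertex 2.323 1.76 2.461
vertex 4.11 2.579 2.785
vertex 2.696 2.676 3.306
endloop
endfacet
facet normal -0.287 -0.705 -0.649
outer loop
vertex 3.737 1.664 1.941
vertex 2.323 1.76 2.461
vertex 3.504 2.484 1.154
endloop
endfacet
facet normal 0.201 -0.707 0.678
outer loop
vertex 3.737 1.664 1.941
vertex 4.11 2.579 2.785
vertex 2.323 1.76 2.461
endloop
endfacet
facet normal 0.287 0.704 0.649
outer loop
vertex 2.696 2.676 3.306
vertex 4.11 2.579 2.785
vertex 2.463 3.496 2.519
endloop
endfacet
facet normal -0.201 0.707 -0.678
outer loop
vertex 3.877 3.4 1.999
vertex 3.504 2.484 1.154
vertex 2.463 3.496 2.519
endloop
endfacet
facet normal 0.287 0.704 0.650
outer loop
vertex 2.463 3.496 2.519
vertex 4.11 2.579 2.785
vertex 3.877 3.4 1.999
endloop
endfacet
facet normal 0.937 -0.064 -0.344
outer loop
vertex 3.877 3.4 1.999
vertex 3.737 1.664 1.941
vertex 3.504 2.484 1.154
endloop
endfacet
facet normal 0.937 -0.064 -0.345
outer loop
vertex 4.11 2.579 2.785
vertex 3.737 1.664 1.941
vertex 3.877 3.4 1.999
endloop
endfacet
facet normal -0.384 -0.028 -0.923
outer loop
vertex -0.442 0.854 -4.219
vertex -1.002 0.789 -3.984
vertex -0.705 1.304 -4.123
endloop
endfacet
facet normal 0.779 0.528 -0.339
outer loop
vertex -0.442 0.854 -4.219
vertex -0.705 1.304 -4.123
vertex 0.161 0.896 -2.77
endloop
endfacet
facet normal 0.779 0.528 -0.339
outer loop
vertex 0.161 0.896 -2.77
vertex -0.705 1.304 -4.123
vertex -0.102 1.346 -2.674
endloop
endfacet
facet normal 0.383 0.027 0.923
outer loop
vertex 0.161 0.896 -2.77
vertex -0.102 1.346 -2.674
vertex -0.398 0.831 -2.536
endloop
endfacet
facet normal -0.385 -0.027 -0.923
outer loop
vertex -0.705 1.304 -4.123
vertex -1.002 0.789 -3.984
vertex -1.191 1.366 -3.922
endloop
endfacet
facet normal 0.098 0.993 -0.070
outer loop
vertex -0.705 1.304 -4.123
vertex -1.191 1.366 -3.922
vertex -0.102 1.346 -2.674
endloop
endfacet
facet normal 0.098 0.993 -0.070
outer loop
vertex -0.102 1.346 -2.674
vertex -1.191 1.366 -3.922
vertex -0.588 1.408 -2.473
endloop
endfacet
facet normal 0.385 0.026 0.923
outer loop
vertex -0.102 1.346 -2.674
vertex -0.588 1.408 -2.473
vertex -0.398 0.831 -2.536
endloop
endfacet
facet normal -0.383 -0.026 -0.923
outer loop
vertex -1.191 1.366 -3.922
vertex -1.002 0.789 -3.984
vertex -1.534 0.993 -3.769
endloop
endfacet
facet normal -0.658 0.709 0.253
outer loop
vertex -1.191 1.366 -3.922
vertex -1.534 0.993 -3.769
vertex -0.588 1.408 -2.473
endloop
endfacet
facet normal -0.658 0.709 0.253
outer loop
vertex -0.588 1.408 -2.473
vertex -1.534 0.993 -3.769
vertex -0.931 1.035 -2.32
endloop
endfacet
facet normal 0.384 0.026 0.923
outer loop
vertex -0.588 1.408 -2.473
vertex -0.931 1.035 -2.32
vertex -0.398 0.831 -2.536
endloop
endfacet
facet normal -0.384 -0.028 -0.923
outer loop
vertex -1.534 0.993 -3.769
vertex -1.002 0.789 -3.984
vertex -1.477 0.467 -3.777
endloop
endfacet
facet normal -0.917 -0.105 0.385
outer loop
vertex -1.534 0.993 -3.769
vertex -1.477 0.467 -3.777
vertex -0.931 1.035 -2.32
endloop
endfacet
facet normal -0.917 -0.107 0.385
outer loop
vertex -0.931 1.035 -2.32
vertex -1.477 0.467 -3.777
vertex -0.873 0.509 -2.328
endloop
endfacet
facet normal 0.385 0.028 0.923
outer loop
vertex -0.931 1.035 -2.32
vertex -0.873 0.509 -2.328
vertex -0.398 0.831 -2.536
endloop
endfacet
facet normal -0.384 -0.027 -0.923
outer loop
vertex -1.477 0.467 -3.777
vertex -1.002 0.789 -3.984
vertex -1.061 0.183 -3.942
endloop
endfacet
facet normal -0.486 -0.844 0.227
outer loop
vertex -1.477 0.467 -3.777
vertex -1.061 0.183 -3.942
vertex -0.873 0.509 -2.328
endloop
endfacet
facet normal -0.487 -0.843 0.227
outer loop
vertex -0.873 0.509 -2.328
vertex -1.061 0.183 -3.942
vertex -0.458 0.225 -2.493
endloop
endfacet
facet normal 0.385 0.027 0.922
outer loop
vertex -0.873 0.509 -2.328
vertex -0.458 0.225 -2.493
vertex -0.398 0.831 -2.536
endloop
endfacet
facet normal -0.385 -0.026 -0.922
outer loop
vertex -1.061 0.183 -3.942
vertex -1.002 0.789 -3.984
vertex -0.601 0.356 -4.139
endloop
endfacet
facet normal 0.312 -0.945 -0.102
outer loop
vertex -1.061 0.183 -3.942
vertex -0.601 0.356 -4.139
vertex -0.458 0.225 -2.493
endloop
endfacet
facet normal 0.312 -0.945 -0.102
outer loop
vertex -0.458 0.225 -2.493
vertex -0.601 0.356 -4.139
vertex 0.002 0.398 -2.69
endloop
endfacet
facet normal 0.385 0.027 0.923
outer loop
vertex -0.458 0.225 -2.493
vertex 0.002 0.398 -2.69
vertex -0.398 0.831 -2.536
endloop
endfacet
facet normal -0.384 -0.026 -0.923
outer loop
vertex -0.601 0.356 -4.139
vertex -1.002 0.789 -3.984
vertex -0.442 0.854 -4.219
endloop
endfacet
facet normal 0.873 -0.336 -0.354
outer loop
vertex -0.601 0.356 -4.139
vertex -0.442 0.854 -4.219
vertex 0.002 0.398 -2.69
endloop
endfacet
facet normal 0.873 -0.336 -0.354
outer loop
vertex 0.002 0.398 -2.69
vertex -0.442 0.854 -4.219
vertex 0.161 0.896 -2.77
endloop
endfacet
facet normal 0.383 0.026 0.923
outer loop
vertex 0.002 0.398 -2.69
vertex 0.161 0.896 -2.77
vertex -0.398 0.831 -2.536
endloop
endfacet

endsolid


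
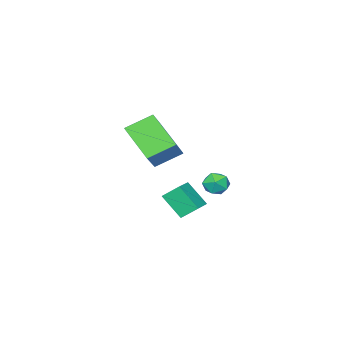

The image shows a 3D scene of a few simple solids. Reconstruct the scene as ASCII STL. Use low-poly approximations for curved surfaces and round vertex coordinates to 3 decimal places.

solid 
facet normal -0.732 0.488 0.476
outer loop
vertex 0.351 0.715 2.216
vertex 1.574 1.443 3.351
vertex 0.58 2.275 0.97
endloop
endfacet
facet normal -0.672 -0.399 -0.623
outer loop
vertex 1.626 1.577 0.289
vertex 0.351 0.715 2.216
vertex 0.58 2.275 0.97
endloop
endfacet
facet normal -0.732 0.488 0.476
outer loop
vertex 0.58 2.275 0.97
vertex 1.574 1.443 3.351
vertex 1.803 3.002 2.104
endloop
endfacet
facet normal 0.114 0.776 -0.620
outer loop
vertex 1.803 3.002 2.104
vertex 1.626 1.577 0.289
vertex 0.58 2.275 0.97
endloop
endfacet
facet normal -0.114 -0.776 0.620
outer loop
vertex 0.351 0.715 2.216
vertex 2.62 0.745 2.67
vertex 1.574 1.443 3.351
endloop
endfacet
facet normal -0.672 -0.400 -0.623
outer loop
vertex 1.397 0.018 1.536
vertex 0.351 0.715 2.216
vertex 1.626 1.577 0.289
endloop
endfacet
facet normal -0.114 -0.776 0.620
outer loop
vertex 1.397 0.018 1.536
vertex 2.62 0.745 2.67
vertex 0.351 0.715 2.216
endloop
endfacet
facet normal 0.672 0.400 0.623
outer loop
vertex 1.574 1.443 3.351
vertex 2.62 0.745 2.67
vertex 1.803 3.002 2.104
endloop
endfacet
facet normal 0.114 0.776 -0.620
outer loop
vertex 2.849 2.305 1.424
vertex 1.626 1.577 0.289
vertex 1.803 3.002 2.104
endloop
endfacet
facet normal 0.672 0.400 0.624
outer loop
vertex 1.803 3.002 2.104
vertex 2.62 0.745 2.67
vertex 2.849 2.305 1.424
endloop
endfacet
facet normal 0.732 -0.488 -0.476
outer loop
vertex 2.849 2.305 1.424
vertex 1.397 0.018 1.536
vertex 1.626 1.577 0.289
endloop
endfacet
facet normal 0.732 -0.488 -0.476
outer loop
vertex 2.62 0.745 2.67
vertex 1.397 0.018 1.536
vertex 2.849 2.305 1.424
endloop
endfacet
facet normal -0.431 0.632 0.643
outer loop
vertex -1.76 0.395 -2.201
vertex -0.695 0.859 -1.943
vertex -1.93 1.392 -3.295
endloop
endfacet
facet normal -0.895 -0.391 -0.217
outer loop
vertex -1.485 0.741 -3.957
vertex -1.76 0.395 -2.201
vertex -1.93 1.392 -3.295
endloop
endfacet
facet normal -0.431 0.632 0.643
outer loop
vertex -1.93 1.392 -3.295
vertex -0.695 0.859 -1.943
vertex -0.865 1.856 -3.037
endloop
endfacet
facet normal -0.114 0.669 -0.734
outer loop
vertex -0.865 1.856 -3.037
vertex -1.485 0.741 -3.957
vertex -1.93 1.392 -3.295
endloop
endfacet
facet normal 0.114 -0.669 0.734
outer loop
vertex -1.76 0.395 -2.201
vertex -0.25 0.208 -2.605
vertex -0.695 0.859 -1.943
endloop
endfacet
facet normal -0.895 -0.391 -0.217
outer loop
vertex -1.315 -0.256 -2.863
vertex -1.76 0.395 -2.201
vertex -1.485 0.741 -3.957
endloop
endfacet
facet normal 0.114 -0.669 0.734
outer loop
vertex -1.315 -0.256 -2.863
vertex -0.25 0.208 -2.605
vertex -1.76 0.395 -2.201
endloop
endfacet
facet normal 0.895 0.391 0.217
outer loop
vertex -0.695 0.859 -1.943
vertex -0.25 0.208 -2.605
vertex -0.865 1.856 -3.037
endloop
endfacet
facet normal -0.114 0.669 -0.734
outer loop
vertex -0.42 1.205 -3.699
vertex -1.485 0.741 -3.957
vertex -0.865 1.856 -3.037
endloop
endfacet
facet normal 0.895 0.391 0.217
outer loop
vertex -0.865 1.856 -3.037
vertex -0.25 0.208 -2.605
vertex -0.42 1.205 -3.699
endloop
endfacet
facet normal 0.431 -0.632 -0.643
outer loop
vertex -0.42 1.205 -3.699
vertex -1.315 -0.256 -2.863
vertex -1.485 0.741 -3.957
endloop
endfacet
facet normal 0.431 -0.632 -0.643
outer loop
vertex -0.25 0.208 -2.605
vertex -1.315 -0.256 -2.863
vertex -0.42 1.205 -3.699
endloop
endfacet
facet normal -0.984 -0.164 -0.075
outer loop
vertex -2.712 2.082 -2.082
vertex -2.584 1.417 -2.31
vertex -2.659 1.547 -1.611
endloop
endfacet
facet normal -0.843 0.306 0.443
outer loop
vertex -2.712 2.082 -2.082
vertex -2.659 1.547 -1.611
vertex -2.355 2.179 -1.47
endloop
endfacet
facet normal -0.492 0.858 0.151
outer loop
vertex -2.712 2.082 -2.082
vertex -2.355 2.179 -1.47
vertex -2.091 2.438 -2.082
endloop
endfacet
facet normal -0.417 0.727 -0.546
outer loop
vertex -2.712 2.082 -2.082
vertex -2.091 2.438 -2.082
vertex -2.233 1.967 -2.601
endloop
endfacet
facet normal -0.721 0.097 -0.687
outer loop
vertex -2.712 2.082 -2.082
vertex -2.233 1.967 -2.601
vertex -2.584 1.417 -2.31
endloop
endfacet
facet normal -0.408 -0.007 0.913
outer loop
vertex -2.355 2.179 -1.47
vertex -2.659 1.547 -1.611
vertex -2.007 1.573 -1.319
endloop
endfacet
facet normal -0.637 -0.768 0.074
outer loop
vertex -2.659 1.547 -1.611
vertex -2.584 1.417 -2.31
vertex -2.149 1.102 -1.838
endloop
endfacet
facet normal -0.211 -0.349 -0.913
outer loop
vertex -2.584 1.417 -2.31
vertex -2.233 1.967 -2.601
vertex -1.885 1.361 -2.45
endloop
endfacet
facet normal 0.280 0.671 -0.686
outer loop
vertex -2.233 1.967 -2.601
vertex -2.091 2.438 -2.082
vertex -1.581 1.993 -2.309
endloop
endfacet
facet normal 0.159 0.883 0.442
outer loop
vertex -2.091 2.438 -2.082
vertex -2.355 2.179 -1.47
vertex -1.656 2.123 -1.61
endloop
endfacet
facet normal 0.417 -0.727 0.546
outer loop
vertex -1.528 1.458 -1.838
vertex -2.007 1.573 -1.319
vertex -2.149 1.102 -1.838
endloop
endfacet
facet normal 0.492 -0.858 -0.151
outer loop
vertex -1.528 1.458 -1.838
vertex -2.149 1.102 -1.838
vertex -1.885 1.361 -2.45
endloop
endfacet
facet normal 0.843 -0.306 -0.443
outer loop
vertex -1.528 1.458 -1.838
vertex -1.885 1.361 -2.45
vertex -1.581 1.993 -2.309
endloop
endfacet
facet normal 0.984 0.164 0.075
outer loop
vertex -1.528 1.458 -1.838
vertex -1.581 1.993 -2.309
vertex -1.656 2.123 -1.61
endloop
endfacet
facet normal 0.721 -0.097 0.687
outer loop
vertex -1.528 1.458 -1.838
vertex -1.656 2.123 -1.61
vertex -2.007 1.573 -1.319
endloop
endfacet
facet normal -0.280 -0.671 0.686
outer loop
vertex -2.149 1.102 -1.838
vertex -2.007 1.573 -1.319
vertex -2.659 1.547 -1.611
endloop
endfacet
facet normal -0.159 -0.883 -0.442
outer loop
vertex -1.885 1.361 -2.45
vertex -2.149 1.102 -1.838
vertex -2.584 1.417 -2.31
endloop
endfacet
facet normal 0.408 0.007 -0.913
outer loop
vertex -1.581 1.993 -2.309
vertex -1.885 1.361 -2.45
vertex -2.233 1.967 -2.601
endloop
endfacet
facet normal 0.637 0.768 -0.074
outer loop
vertex -1.656 2.123 -1.61
vertex -1.581 1.993 -2.309
vertex -2.091 2.438 -2.082
endloop
endfacet
facet normal 0.211 0.349 0.913
outer loop
vertex -2.007 1.573 -1.319
vertex -1.656 2.123 -1.61
vertex -2.355 2.179 -1.47
endloop
endfacet

endsolid


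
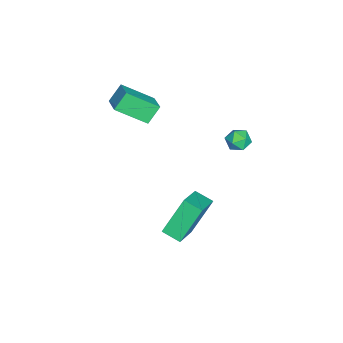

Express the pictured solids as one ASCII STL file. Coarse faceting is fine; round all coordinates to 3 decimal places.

solid 
facet normal -0.861 0.107 -0.497
outer loop
vertex -0.295 0.976 -2.827
vertex -0.009 1.886 -3.127
vertex 0.587 0.134 -4.537
endloop
endfacet
facet normal -0.287 -0.910 0.300
outer loop
vertex 2.189 -0.066 -3.613
vertex -0.295 0.976 -2.827
vertex 0.587 0.134 -4.537
endloop
endfacet
facet normal -0.861 0.107 -0.497
outer loop
vertex 0.587 0.134 -4.537
vertex -0.009 1.886 -3.127
vertex 0.873 1.044 -4.837
endloop
endfacet
facet normal 0.420 -0.400 -0.815
outer loop
vertex 0.873 1.044 -4.837
vertex 2.189 -0.066 -3.613
vertex 0.587 0.134 -4.537
endloop
endfacet
facet normal -0.420 0.400 0.815
outer loop
vertex -0.295 0.976 -2.827
vertex 1.593 1.686 -2.203
vertex -0.009 1.886 -3.127
endloop
endfacet
facet normal -0.287 -0.910 0.300
outer loop
vertex 1.307 0.776 -1.903
vertex -0.295 0.976 -2.827
vertex 2.189 -0.066 -3.613
endloop
endfacet
facet normal -0.420 0.400 0.815
outer loop
vertex 1.307 0.776 -1.903
vertex 1.593 1.686 -2.203
vertex -0.295 0.976 -2.827
endloop
endfacet
facet normal 0.287 0.910 -0.300
outer loop
vertex -0.009 1.886 -3.127
vertex 1.593 1.686 -2.203
vertex 0.873 1.044 -4.837
endloop
endfacet
facet normal 0.420 -0.400 -0.815
outer loop
vertex 2.475 0.844 -3.913
vertex 2.189 -0.066 -3.613
vertex 0.873 1.044 -4.837
endloop
endfacet
facet normal 0.287 0.910 -0.300
outer loop
vertex 0.873 1.044 -4.837
vertex 1.593 1.686 -2.203
vertex 2.475 0.844 -3.913
endloop
endfacet
facet normal 0.861 -0.107 0.497
outer loop
vertex 2.475 0.844 -3.913
vertex 1.307 0.776 -1.903
vertex 2.189 -0.066 -3.613
endloop
endfacet
facet normal 0.861 -0.107 0.497
outer loop
vertex 1.593 1.686 -2.203
vertex 1.307 0.776 -1.903
vertex 2.475 0.844 -3.913
endloop
endfacet
facet normal -0.689 0.725 0.020
outer loop
vertex 0.329 3.656 2.155
vertex -0.135 3.219 2.017
vertex 0.018 3.347 2.637
endloop
endfacet
facet normal -0.150 0.873 0.463
outer loop
vertex 0.329 3.656 2.155
vertex 0.018 3.347 2.637
vertex 0.662 3.439 2.672
endloop
endfacet
facet normal 0.453 0.888 0.081
outer loop
vertex 0.329 3.656 2.155
vertex 0.662 3.439 2.672
vertex 0.908 3.368 2.072
endloop
endfacet
facet normal 0.286 0.748 -0.599
outer loop
vertex 0.329 3.656 2.155
vertex 0.908 3.368 2.072
vertex 0.415 3.232 1.667
endloop
endfacet
facet normal -0.420 0.647 -0.636
outer loop
vertex 0.329 3.656 2.155
vertex 0.415 3.232 1.667
vertex -0.135 3.219 2.017
endloop
endfacet
facet normal -0.100 0.341 0.935
outer loop
vertex 0.662 3.439 2.672
vertex 0.018 3.347 2.637
vertex 0.405 2.868 2.853
endloop
endfacet
facet normal -0.971 0.100 0.219
outer loop
vertex 0.018 3.347 2.637
vertex -0.135 3.219 2.017
vertex -0.088 2.732 2.448
endloop
endfacet
facet normal -0.536 -0.026 -0.844
outer loop
vertex -0.135 3.219 2.017
vertex 0.415 3.232 1.667
vertex 0.158 2.661 1.848
endloop
endfacet
facet normal 0.606 0.136 -0.784
outer loop
vertex 0.415 3.232 1.667
vertex 0.908 3.368 2.072
vertex 0.802 2.753 1.883
endloop
endfacet
facet normal 0.876 0.364 0.316
outer loop
vertex 0.908 3.368 2.072
vertex 0.662 3.439 2.672
vertex 0.955 2.881 2.503
endloop
endfacet
facet normal -0.286 -0.748 0.599
outer loop
vertex 0.491 2.444 2.365
vertex 0.405 2.868 2.853
vertex -0.088 2.732 2.448
endloop
endfacet
facet normal -0.453 -0.888 -0.081
outer loop
vertex 0.491 2.444 2.365
vertex -0.088 2.732 2.448
vertex 0.158 2.661 1.848
endloop
endfacet
facet normal 0.150 -0.873 -0.463
outer loop
vertex 0.491 2.444 2.365
vertex 0.158 2.661 1.848
vertex 0.802 2.753 1.883
endloop
endfacet
facet normal 0.689 -0.725 -0.020
outer loop
vertex 0.491 2.444 2.365
vertex 0.802 2.753 1.883
vertex 0.955 2.881 2.503
endloop
endfacet
facet normal 0.420 -0.647 0.636
outer loop
vertex 0.491 2.444 2.365
vertex 0.955 2.881 2.503
vertex 0.405 2.868 2.853
endloop
endfacet
facet normal -0.606 -0.136 0.784
outer loop
vertex -0.088 2.732 2.448
vertex 0.405 2.868 2.853
vertex 0.018 3.347 2.637
endloop
endfacet
facet normal -0.876 -0.364 -0.316
outer loop
vertex 0.158 2.661 1.848
vertex -0.088 2.732 2.448
vertex -0.135 3.219 2.017
endloop
endfacet
facet normal 0.100 -0.341 -0.935
outer loop
vertex 0.802 2.753 1.883
vertex 0.158 2.661 1.848
vertex 0.415 3.232 1.667
endloop
endfacet
facet normal 0.971 -0.100 -0.219
outer loop
vertex 0.955 2.881 2.503
vertex 0.802 2.753 1.883
vertex 0.908 3.368 2.072
endloop
endfacet
facet normal 0.536 0.026 0.844
outer loop
vertex 0.405 2.868 2.853
vertex 0.955 2.881 2.503
vertex 0.662 3.439 2.672
endloop
endfacet
facet normal -0.514 0.413 0.752
outer loop
vertex -2.478 -3.006 2.433
vertex -1.435 -2.496 2.866
vertex -2.786 -1.495 1.393
endloop
endfacet
facet normal -0.841 -0.412 -0.350
outer loop
vertex -2.225 -1.944 0.574
vertex -2.478 -3.006 2.433
vertex -2.786 -1.495 1.393
endloop
endfacet
facet normal -0.514 0.412 0.752
outer loop
vertex -2.786 -1.495 1.393
vertex -1.435 -2.496 2.866
vertex -1.742 -0.984 1.827
endloop
endfacet
facet normal -0.165 0.813 -0.559
outer loop
vertex -1.742 -0.984 1.827
vertex -2.225 -1.944 0.574
vertex -2.786 -1.495 1.393
endloop
endfacet
facet normal 0.165 -0.813 0.559
outer loop
vertex -2.478 -3.006 2.433
vertex -0.874 -2.945 2.047
vertex -1.435 -2.496 2.866
endloop
endfacet
facet normal -0.842 -0.411 -0.349
outer loop
vertex -1.918 -3.456 1.613
vertex -2.478 -3.006 2.433
vertex -2.225 -1.944 0.574
endloop
endfacet
facet normal 0.165 -0.813 0.559
outer loop
vertex -1.918 -3.456 1.613
vertex -0.874 -2.945 2.047
vertex -2.478 -3.006 2.433
endloop
endfacet
facet normal 0.841 0.412 0.351
outer loop
vertex -1.435 -2.496 2.866
vertex -0.874 -2.945 2.047
vertex -1.742 -0.984 1.827
endloop
endfacet
facet normal -0.165 0.813 -0.559
outer loop
vertex -1.182 -1.434 1.007
vertex -2.225 -1.944 0.574
vertex -1.742 -0.984 1.827
endloop
endfacet
facet normal 0.842 0.412 0.349
outer loop
vertex -1.742 -0.984 1.827
vertex -0.874 -2.945 2.047
vertex -1.182 -1.434 1.007
endloop
endfacet
facet normal 0.514 -0.412 -0.752
outer loop
vertex -1.182 -1.434 1.007
vertex -1.918 -3.456 1.613
vertex -2.225 -1.944 0.574
endloop
endfacet
facet normal 0.514 -0.413 -0.752
outer loop
vertex -0.874 -2.945 2.047
vertex -1.918 -3.456 1.613
vertex -1.182 -1.434 1.007
endloop
endfacet

endsolid


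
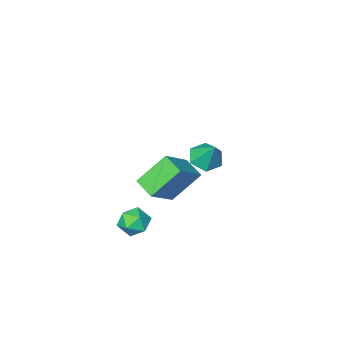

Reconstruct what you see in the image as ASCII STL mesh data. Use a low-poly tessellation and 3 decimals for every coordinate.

solid 
facet normal -0.044 -0.563 -0.826
outer loop
vertex -2.951 -0.846 -1.133
vertex -3.477 -0.15 -1.579
vertex -2.499 -0.139 -1.639
endloop
endfacet
facet normal 0.810 -0.105 0.577
outer loop
vertex -2.951 -0.846 -1.133
vertex -2.499 -0.139 -1.639
vertex -3.403 0.79 -0.201
endloop
endfacet
facet normal -0.044 -0.563 -0.826
outer loop
vertex -2.499 -0.139 -1.639
vertex -3.477 -0.15 -1.579
vertex -3.025 0.557 -2.085
endloop
endfacet
facet normal 0.771 0.632 0.077
outer loop
vertex -2.499 -0.139 -1.639
vertex -3.025 0.557 -2.085
vertex -3.403 0.79 -0.201
endloop
endfacet
facet normal -0.043 -0.563 -0.825
outer loop
vertex -3.025 0.557 -2.085
vertex -3.477 -0.15 -1.579
vertex -4.003 0.546 -2.026
endloop
endfacet
facet normal -0.019 0.992 -0.126
outer loop
vertex -3.025 0.557 -2.085
vertex -4.003 0.546 -2.026
vertex -3.403 0.79 -0.201
endloop
endfacet
facet normal -0.045 -0.564 -0.825
outer loop
vertex -4.003 0.546 -2.026
vertex -3.477 -0.15 -1.579
vertex -4.455 -0.16 -1.519
endloop
endfacet
facet normal -0.770 0.615 0.171
outer loop
vertex -4.003 0.546 -2.026
vertex -4.455 -0.16 -1.519
vertex -3.403 0.79 -0.201
endloop
endfacet
facet normal -0.045 -0.562 -0.826
outer loop
vertex -4.455 -0.16 -1.519
vertex -3.477 -0.15 -1.579
vertex -3.929 -0.857 -1.073
endloop
endfacet
facet normal -0.731 -0.122 0.671
outer loop
vertex -4.455 -0.16 -1.519
vertex -3.929 -0.857 -1.073
vertex -3.403 0.79 -0.201
endloop
endfacet
facet normal -0.044 -0.563 -0.826
outer loop
vertex -3.929 -0.857 -1.073
vertex -3.477 -0.15 -1.579
vertex -2.951 -0.846 -1.133
endloop
endfacet
facet normal 0.059 -0.482 0.874
outer loop
vertex -3.929 -0.857 -1.073
vertex -2.951 -0.846 -1.133
vertex -3.403 0.79 -0.201
endloop
endfacet
facet normal 0.042 -0.007 0.999
outer loop
vertex 3.084 3.942 -0.824
vertex 2.681 3.121 -0.813
vertex 3.592 3.182 -0.851
endloop
endfacet
facet normal 0.585 0.365 0.725
outer loop
vertex 3.084 3.942 -0.824
vertex 3.592 3.182 -0.851
vertex 3.807 3.894 -1.383
endloop
endfacet
facet normal 0.312 0.892 0.327
outer loop
vertex 3.084 3.942 -0.824
vertex 3.807 3.894 -1.383
vertex 3.027 4.274 -1.674
endloop
endfacet
facet normal -0.400 0.844 0.357
outer loop
vertex 3.084 3.942 -0.824
vertex 3.027 4.274 -1.674
vertex 2.331 3.796 -1.322
endloop
endfacet
facet normal -0.566 0.288 0.772
outer loop
vertex 3.084 3.942 -0.824
vertex 2.331 3.796 -1.322
vertex 2.681 3.121 -0.813
endloop
endfacet
facet normal 0.953 -0.069 0.294
outer loop
vertex 3.807 3.894 -1.383
vertex 3.592 3.182 -0.851
vertex 3.849 3.044 -1.718
endloop
endfacet
facet normal 0.076 -0.671 0.738
outer loop
vertex 3.592 3.182 -0.851
vertex 2.681 3.121 -0.813
vertex 3.153 2.566 -1.366
endloop
endfacet
facet normal -0.909 -0.191 0.371
outer loop
vertex 2.681 3.121 -0.813
vertex 2.331 3.796 -1.322
vertex 2.373 2.946 -1.657
endloop
endfacet
facet normal -0.639 0.708 -0.302
outer loop
vertex 2.331 3.796 -1.322
vertex 3.027 4.274 -1.674
vertex 2.588 3.658 -2.189
endloop
endfacet
facet normal 0.513 0.784 -0.350
outer loop
vertex 3.027 4.274 -1.674
vertex 3.807 3.894 -1.383
vertex 3.499 3.719 -2.227
endloop
endfacet
facet normal 0.400 -0.844 -0.357
outer loop
vertex 3.096 2.898 -2.216
vertex 3.849 3.044 -1.718
vertex 3.153 2.566 -1.366
endloop
endfacet
facet normal -0.312 -0.892 -0.327
outer loop
vertex 3.096 2.898 -2.216
vertex 3.153 2.566 -1.366
vertex 2.373 2.946 -1.657
endloop
endfacet
facet normal -0.585 -0.365 -0.725
outer loop
vertex 3.096 2.898 -2.216
vertex 2.373 2.946 -1.657
vertex 2.588 3.658 -2.189
endloop
endfacet
facet normal -0.042 0.007 -0.999
outer loop
vertex 3.096 2.898 -2.216
vertex 2.588 3.658 -2.189
vertex 3.499 3.719 -2.227
endloop
endfacet
facet normal 0.566 -0.288 -0.772
outer loop
vertex 3.096 2.898 -2.216
vertex 3.499 3.719 -2.227
vertex 3.849 3.044 -1.718
endloop
endfacet
facet normal 0.639 -0.708 0.302
outer loop
vertex 3.153 2.566 -1.366
vertex 3.849 3.044 -1.718
vertex 3.592 3.182 -0.851
endloop
endfacet
facet normal -0.513 -0.784 0.350
outer loop
vertex 2.373 2.946 -1.657
vertex 3.153 2.566 -1.366
vertex 2.681 3.121 -0.813
endloop
endfacet
facet normal -0.953 0.069 -0.294
outer loop
vertex 2.588 3.658 -2.189
vertex 2.373 2.946 -1.657
vertex 2.331 3.796 -1.322
endloop
endfacet
facet normal -0.076 0.671 -0.738
outer loop
vertex 3.499 3.719 -2.227
vertex 2.588 3.658 -2.189
vertex 3.027 4.274 -1.674
endloop
endfacet
facet normal 0.909 0.191 -0.371
outer loop
vertex 3.849 3.044 -1.718
vertex 3.499 3.719 -2.227
vertex 3.807 3.894 -1.383
endloop
endfacet
facet normal -0.652 0.208 0.729
outer loop
vertex 1.322 3.503 2.657
vertex 1.251 4.685 2.257
vertex -0.213 2.996 1.429
endloop
endfacet
facet normal 0.056 -0.946 0.320
outer loop
vertex 1.169 2.555 -0.117
vertex 1.322 3.503 2.657
vertex -0.213 2.996 1.429
endloop
endfacet
facet normal -0.652 0.208 0.729
outer loop
vertex -0.213 2.996 1.429
vertex 1.251 4.685 2.257
vertex -0.284 4.178 1.029
endloop
endfacet
facet normal -0.756 -0.250 -0.605
outer loop
vertex -0.284 4.178 1.029
vertex 1.169 2.555 -0.117
vertex -0.213 2.996 1.429
endloop
endfacet
facet normal 0.756 0.250 0.605
outer loop
vertex 1.322 3.503 2.657
vertex 2.633 4.244 0.711
vertex 1.251 4.685 2.257
endloop
endfacet
facet normal 0.056 -0.946 0.320
outer loop
vertex 2.704 3.062 1.111
vertex 1.322 3.503 2.657
vertex 1.169 2.555 -0.117
endloop
endfacet
facet normal 0.756 0.250 0.605
outer loop
vertex 2.704 3.062 1.111
vertex 2.633 4.244 0.711
vertex 1.322 3.503 2.657
endloop
endfacet
facet normal -0.056 0.946 -0.320
outer loop
vertex 1.251 4.685 2.257
vertex 2.633 4.244 0.711
vertex -0.284 4.178 1.029
endloop
endfacet
facet normal -0.756 -0.250 -0.605
outer loop
vertex 1.098 3.737 -0.517
vertex 1.169 2.555 -0.117
vertex -0.284 4.178 1.029
endloop
endfacet
facet normal -0.056 0.946 -0.320
outer loop
vertex -0.284 4.178 1.029
vertex 2.633 4.244 0.711
vertex 1.098 3.737 -0.517
endloop
endfacet
facet normal 0.652 -0.208 -0.729
outer loop
vertex 1.098 3.737 -0.517
vertex 2.704 3.062 1.111
vertex 1.169 2.555 -0.117
endloop
endfacet
facet normal 0.652 -0.208 -0.729
outer loop
vertex 2.633 4.244 0.711
vertex 2.704 3.062 1.111
vertex 1.098 3.737 -0.517
endloop
endfacet

endsolid


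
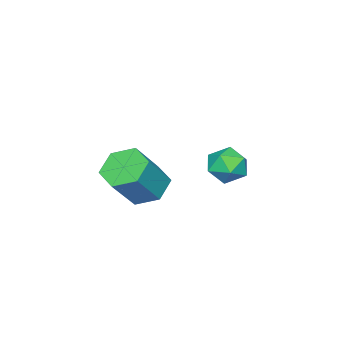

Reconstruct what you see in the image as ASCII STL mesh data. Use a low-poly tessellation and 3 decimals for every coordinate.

solid 
facet normal -0.627 0.069 -0.776
outer loop
vertex 2.774 -2.216 -3.483
vertex 1.995 -2.254 -2.857
vertex 2.396 -1.372 -3.103
endloop
endfacet
facet normal 0.682 0.532 -0.503
outer loop
vertex 2.774 -2.216 -3.483
vertex 2.396 -1.372 -3.103
vertex 3.965 -2.348 -2.008
endloop
endfacet
facet normal 0.682 0.531 -0.503
outer loop
vertex 3.965 -2.348 -2.008
vertex 2.396 -1.372 -3.103
vertex 3.587 -1.503 -1.628
endloop
endfacet
facet normal 0.626 -0.069 0.777
outer loop
vertex 3.965 -2.348 -2.008
vertex 3.587 -1.503 -1.628
vertex 3.185 -2.386 -1.383
endloop
endfacet
facet normal -0.627 0.069 -0.776
outer loop
vertex 2.396 -1.372 -3.103
vertex 1.995 -2.254 -2.857
vertex 1.617 -1.41 -2.477
endloop
endfacet
facet normal 0.014 0.997 0.078
outer loop
vertex 2.396 -1.372 -3.103
vertex 1.617 -1.41 -2.477
vertex 3.587 -1.503 -1.628
endloop
endfacet
facet normal 0.013 0.997 0.079
outer loop
vertex 3.587 -1.503 -1.628
vertex 1.617 -1.41 -2.477
vertex 2.808 -1.542 -1.002
endloop
endfacet
facet normal 0.627 -0.070 0.776
outer loop
vertex 3.587 -1.503 -1.628
vertex 2.808 -1.542 -1.002
vertex 3.185 -2.386 -1.383
endloop
endfacet
facet normal -0.626 0.069 -0.777
outer loop
vertex 1.617 -1.41 -2.477
vertex 1.995 -2.254 -2.857
vertex 1.215 -2.292 -2.232
endloop
endfacet
facet normal -0.668 0.466 0.581
outer loop
vertex 1.617 -1.41 -2.477
vertex 1.215 -2.292 -2.232
vertex 2.808 -1.542 -1.002
endloop
endfacet
facet normal -0.668 0.466 0.581
outer loop
vertex 2.808 -1.542 -1.002
vertex 1.215 -2.292 -2.232
vertex 2.406 -2.424 -0.757
endloop
endfacet
facet normal 0.627 -0.070 0.776
outer loop
vertex 2.808 -1.542 -1.002
vertex 2.406 -2.424 -0.757
vertex 3.185 -2.386 -1.383
endloop
endfacet
facet normal -0.626 0.069 -0.777
outer loop
vertex 1.215 -2.292 -2.232
vertex 1.995 -2.254 -2.857
vertex 1.593 -3.137 -2.612
endloop
endfacet
facet normal -0.682 -0.531 0.503
outer loop
vertex 1.215 -2.292 -2.232
vertex 1.593 -3.137 -2.612
vertex 2.406 -2.424 -0.757
endloop
endfacet
facet normal -0.681 -0.532 0.503
outer loop
vertex 2.406 -2.424 -0.757
vertex 1.593 -3.137 -2.612
vertex 2.784 -3.268 -1.137
endloop
endfacet
facet normal 0.627 -0.069 0.776
outer loop
vertex 2.406 -2.424 -0.757
vertex 2.784 -3.268 -1.137
vertex 3.185 -2.386 -1.383
endloop
endfacet
facet normal -0.627 0.070 -0.776
outer loop
vertex 1.593 -3.137 -2.612
vertex 1.995 -2.254 -2.857
vertex 2.372 -3.098 -3.238
endloop
endfacet
facet normal -0.013 -0.997 -0.078
outer loop
vertex 1.593 -3.137 -2.612
vertex 2.372 -3.098 -3.238
vertex 2.784 -3.268 -1.137
endloop
endfacet
facet normal -0.014 -0.997 -0.078
outer loop
vertex 2.784 -3.268 -1.137
vertex 2.372 -3.098 -3.238
vertex 3.563 -3.23 -1.763
endloop
endfacet
facet normal 0.627 -0.069 0.776
outer loop
vertex 2.784 -3.268 -1.137
vertex 3.563 -3.23 -1.763
vertex 3.185 -2.386 -1.383
endloop
endfacet
facet normal -0.627 0.070 -0.776
outer loop
vertex 2.372 -3.098 -3.238
vertex 1.995 -2.254 -2.857
vertex 2.774 -2.216 -3.483
endloop
endfacet
facet normal 0.668 -0.466 -0.581
outer loop
vertex 2.372 -3.098 -3.238
vertex 2.774 -2.216 -3.483
vertex 3.563 -3.23 -1.763
endloop
endfacet
facet normal 0.668 -0.466 -0.581
outer loop
vertex 3.563 -3.23 -1.763
vertex 2.774 -2.216 -3.483
vertex 3.965 -2.348 -2.008
endloop
endfacet
facet normal 0.626 -0.069 0.777
outer loop
vertex 3.563 -3.23 -1.763
vertex 3.965 -2.348 -2.008
vertex 3.185 -2.386 -1.383
endloop
endfacet
facet normal -0.505 0.856 0.115
outer loop
vertex -1.503 -0.157 -3.29
vertex -2.194 -0.619 -2.885
vertex -1.501 -0.279 -2.373
endloop
endfacet
facet normal 0.200 0.971 0.129
outer loop
vertex -1.503 -0.157 -3.29
vertex -1.501 -0.279 -2.373
vertex -0.717 -0.377 -2.854
endloop
endfacet
facet normal 0.474 0.735 -0.484
outer loop
vertex -1.503 -0.157 -3.29
vertex -0.717 -0.377 -2.854
vertex -0.924 -0.776 -3.662
endloop
endfacet
facet normal -0.059 0.473 -0.879
outer loop
vertex -1.503 -0.157 -3.29
vertex -0.924 -0.776 -3.662
vertex -1.837 -0.925 -3.681
endloop
endfacet
facet normal -0.664 0.548 -0.509
outer loop
vertex -1.503 -0.157 -3.29
vertex -1.837 -0.925 -3.681
vertex -2.194 -0.619 -2.885
endloop
endfacet
facet normal 0.477 0.580 0.660
outer loop
vertex -0.717 -0.377 -2.854
vertex -1.501 -0.279 -2.373
vertex -0.923 -0.975 -2.179
endloop
endfacet
facet normal -0.663 0.395 0.636
outer loop
vertex -1.501 -0.279 -2.373
vertex -2.194 -0.619 -2.885
vertex -1.836 -1.124 -2.198
endloop
endfacet
facet normal -0.922 -0.104 -0.373
outer loop
vertex -2.194 -0.619 -2.885
vertex -1.837 -0.925 -3.681
vertex -2.043 -1.523 -3.006
endloop
endfacet
facet normal 0.057 -0.224 -0.973
outer loop
vertex -1.837 -0.925 -3.681
vertex -0.924 -0.776 -3.662
vertex -1.259 -1.621 -3.487
endloop
endfacet
facet normal 0.921 0.199 -0.334
outer loop
vertex -0.924 -0.776 -3.662
vertex -0.717 -0.377 -2.854
vertex -0.566 -1.281 -2.975
endloop
endfacet
facet normal 0.059 -0.473 0.879
outer loop
vertex -1.257 -1.743 -2.57
vertex -0.923 -0.975 -2.179
vertex -1.836 -1.124 -2.198
endloop
endfacet
facet normal -0.474 -0.735 0.484
outer loop
vertex -1.257 -1.743 -2.57
vertex -1.836 -1.124 -2.198
vertex -2.043 -1.523 -3.006
endloop
endfacet
facet normal -0.200 -0.971 -0.129
outer loop
vertex -1.257 -1.743 -2.57
vertex -2.043 -1.523 -3.006
vertex -1.259 -1.621 -3.487
endloop
endfacet
facet normal 0.505 -0.856 -0.115
outer loop
vertex -1.257 -1.743 -2.57
vertex -1.259 -1.621 -3.487
vertex -0.566 -1.281 -2.975
endloop
endfacet
facet normal 0.664 -0.548 0.509
outer loop
vertex -1.257 -1.743 -2.57
vertex -0.566 -1.281 -2.975
vertex -0.923 -0.975 -2.179
endloop
endfacet
facet normal -0.057 0.224 0.973
outer loop
vertex -1.836 -1.124 -2.198
vertex -0.923 -0.975 -2.179
vertex -1.501 -0.279 -2.373
endloop
endfacet
facet normal -0.921 -0.199 0.334
outer loop
vertex -2.043 -1.523 -3.006
vertex -1.836 -1.124 -2.198
vertex -2.194 -0.619 -2.885
endloop
endfacet
facet normal -0.477 -0.580 -0.660
outer loop
vertex -1.259 -1.621 -3.487
vertex -2.043 -1.523 -3.006
vertex -1.837 -0.925 -3.681
endloop
endfacet
facet normal 0.663 -0.395 -0.636
outer loop
vertex -0.566 -1.281 -2.975
vertex -1.259 -1.621 -3.487
vertex -0.924 -0.776 -3.662
endloop
endfacet
facet normal 0.922 0.104 0.373
outer loop
vertex -0.923 -0.975 -2.179
vertex -0.566 -1.281 -2.975
vertex -0.717 -0.377 -2.854
endloop
endfacet

endsolid


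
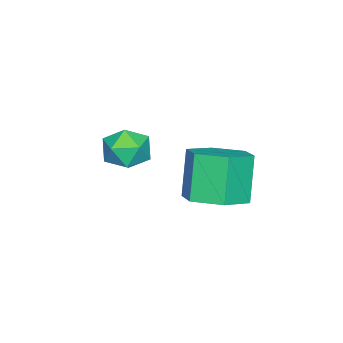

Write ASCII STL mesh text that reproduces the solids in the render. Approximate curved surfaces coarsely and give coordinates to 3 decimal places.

solid 
facet normal 0.393 0.106 -0.913
outer loop
vertex 4.602 -0.201 -2.625
vertex 3.724 0.2 -2.956
vertex 4.45 0.806 -2.573
endloop
endfacet
facet normal 0.907 0.116 0.404
outer loop
vertex 4.602 -0.201 -2.625
vertex 4.45 0.806 -2.573
vertex 3.933 -0.381 -1.072
endloop
endfacet
facet normal 0.907 0.116 0.405
outer loop
vertex 3.933 -0.381 -1.072
vertex 4.45 0.806 -2.573
vertex 3.781 0.626 -1.021
endloop
endfacet
facet normal -0.394 -0.106 0.913
outer loop
vertex 3.933 -0.381 -1.072
vertex 3.781 0.626 -1.021
vertex 3.056 0.02 -1.404
endloop
endfacet
facet normal 0.394 0.105 -0.913
outer loop
vertex 4.45 0.806 -2.573
vertex 3.724 0.2 -2.956
vertex 3.573 1.207 -2.905
endloop
endfacet
facet normal 0.325 0.913 0.246
outer loop
vertex 4.45 0.806 -2.573
vertex 3.573 1.207 -2.905
vertex 3.781 0.626 -1.021
endloop
endfacet
facet normal 0.325 0.913 0.246
outer loop
vertex 3.781 0.626 -1.021
vertex 3.573 1.207 -2.905
vertex 2.904 1.027 -1.352
endloop
endfacet
facet normal -0.393 -0.107 0.913
outer loop
vertex 3.781 0.626 -1.021
vertex 2.904 1.027 -1.352
vertex 3.056 0.02 -1.404
endloop
endfacet
facet normal 0.394 0.105 -0.913
outer loop
vertex 3.573 1.207 -2.905
vertex 3.724 0.2 -2.956
vertex 2.847 0.601 -3.288
endloop
endfacet
facet normal -0.582 0.798 -0.158
outer loop
vertex 3.573 1.207 -2.905
vertex 2.847 0.601 -3.288
vertex 2.904 1.027 -1.352
endloop
endfacet
facet normal -0.582 0.798 -0.158
outer loop
vertex 2.904 1.027 -1.352
vertex 2.847 0.601 -3.288
vertex 2.178 0.421 -1.735
endloop
endfacet
facet normal -0.393 -0.106 0.913
outer loop
vertex 2.904 1.027 -1.352
vertex 2.178 0.421 -1.735
vertex 3.056 0.02 -1.404
endloop
endfacet
facet normal 0.394 0.106 -0.913
outer loop
vertex 2.847 0.601 -3.288
vertex 3.724 0.2 -2.956
vertex 2.999 -0.406 -3.339
endloop
endfacet
facet normal -0.907 -0.116 -0.404
outer loop
vertex 2.847 0.601 -3.288
vertex 2.999 -0.406 -3.339
vertex 2.178 0.421 -1.735
endloop
endfacet
facet normal -0.907 -0.116 -0.404
outer loop
vertex 2.178 0.421 -1.735
vertex 2.999 -0.406 -3.339
vertex 2.33 -0.586 -1.787
endloop
endfacet
facet normal -0.393 -0.106 0.913
outer loop
vertex 2.178 0.421 -1.735
vertex 2.33 -0.586 -1.787
vertex 3.056 0.02 -1.404
endloop
endfacet
facet normal 0.393 0.107 -0.913
outer loop
vertex 2.999 -0.406 -3.339
vertex 3.724 0.2 -2.956
vertex 3.876 -0.807 -3.008
endloop
endfacet
facet normal -0.325 -0.913 -0.246
outer loop
vertex 2.999 -0.406 -3.339
vertex 3.876 -0.807 -3.008
vertex 2.33 -0.586 -1.787
endloop
endfacet
facet normal -0.325 -0.913 -0.246
outer loop
vertex 2.33 -0.586 -1.787
vertex 3.876 -0.807 -3.008
vertex 3.207 -0.987 -1.455
endloop
endfacet
facet normal -0.394 -0.105 0.913
outer loop
vertex 2.33 -0.586 -1.787
vertex 3.207 -0.987 -1.455
vertex 3.056 0.02 -1.404
endloop
endfacet
facet normal 0.393 0.106 -0.913
outer loop
vertex 3.876 -0.807 -3.008
vertex 3.724 0.2 -2.956
vertex 4.602 -0.201 -2.625
endloop
endfacet
facet normal 0.582 -0.798 0.158
outer loop
vertex 3.876 -0.807 -3.008
vertex 4.602 -0.201 -2.625
vertex 3.207 -0.987 -1.455
endloop
endfacet
facet normal 0.582 -0.798 0.158
outer loop
vertex 3.207 -0.987 -1.455
vertex 4.602 -0.201 -2.625
vertex 3.933 -0.381 -1.072
endloop
endfacet
facet normal -0.394 -0.105 0.913
outer loop
vertex 3.207 -0.987 -1.455
vertex 3.933 -0.381 -1.072
vertex 3.056 0.02 -1.404
endloop
endfacet
facet normal -0.102 0.539 0.836
outer loop
vertex 2.723 -2.439 -1.582
vertex 3.219 -2.981 -1.172
vertex 3.554 -2.314 -1.561
endloop
endfacet
facet normal -0.150 0.954 0.260
outer loop
vertex 2.723 -2.439 -1.582
vertex 3.554 -2.314 -1.561
vertex 3.128 -2.187 -2.274
endloop
endfacet
facet normal -0.687 0.712 -0.143
outer loop
vertex 2.723 -2.439 -1.582
vertex 3.128 -2.187 -2.274
vertex 2.529 -2.776 -2.328
endloop
endfacet
facet normal -0.971 0.148 0.186
outer loop
vertex 2.723 -2.439 -1.582
vertex 2.529 -2.776 -2.328
vertex 2.585 -3.266 -1.646
endloop
endfacet
facet normal -0.610 0.041 0.791
outer loop
vertex 2.723 -2.439 -1.582
vertex 2.585 -3.266 -1.646
vertex 3.219 -2.981 -1.172
endloop
endfacet
facet normal 0.455 0.883 -0.114
outer loop
vertex 3.128 -2.187 -2.274
vertex 3.554 -2.314 -1.561
vertex 3.875 -2.574 -2.294
endloop
endfacet
facet normal 0.532 0.211 0.820
outer loop
vertex 3.554 -2.314 -1.561
vertex 3.219 -2.981 -1.172
vertex 3.931 -3.064 -1.612
endloop
endfacet
facet normal -0.290 -0.598 0.747
outer loop
vertex 3.219 -2.981 -1.172
vertex 2.585 -3.266 -1.646
vertex 3.332 -3.653 -1.666
endloop
endfacet
facet normal -0.875 -0.424 -0.233
outer loop
vertex 2.585 -3.266 -1.646
vertex 2.529 -2.776 -2.328
vertex 2.906 -3.526 -2.379
endloop
endfacet
facet normal -0.415 0.492 -0.765
outer loop
vertex 2.529 -2.776 -2.328
vertex 3.128 -2.187 -2.274
vertex 3.241 -2.859 -2.768
endloop
endfacet
facet normal 0.971 -0.148 -0.186
outer loop
vertex 3.737 -3.401 -2.358
vertex 3.875 -2.574 -2.294
vertex 3.931 -3.064 -1.612
endloop
endfacet
facet normal 0.687 -0.712 0.143
outer loop
vertex 3.737 -3.401 -2.358
vertex 3.931 -3.064 -1.612
vertex 3.332 -3.653 -1.666
endloop
endfacet
facet normal 0.150 -0.954 -0.260
outer loop
vertex 3.737 -3.401 -2.358
vertex 3.332 -3.653 -1.666
vertex 2.906 -3.526 -2.379
endloop
endfacet
facet normal 0.102 -0.539 -0.836
outer loop
vertex 3.737 -3.401 -2.358
vertex 2.906 -3.526 -2.379
vertex 3.241 -2.859 -2.768
endloop
endfacet
facet normal 0.610 -0.041 -0.791
outer loop
vertex 3.737 -3.401 -2.358
vertex 3.241 -2.859 -2.768
vertex 3.875 -2.574 -2.294
endloop
endfacet
facet normal 0.875 0.424 0.233
outer loop
vertex 3.931 -3.064 -1.612
vertex 3.875 -2.574 -2.294
vertex 3.554 -2.314 -1.561
endloop
endfacet
facet normal 0.415 -0.492 0.765
outer loop
vertex 3.332 -3.653 -1.666
vertex 3.931 -3.064 -1.612
vertex 3.219 -2.981 -1.172
endloop
endfacet
facet normal -0.455 -0.883 0.114
outer loop
vertex 2.906 -3.526 -2.379
vertex 3.332 -3.653 -1.666
vertex 2.585 -3.266 -1.646
endloop
endfacet
facet normal -0.532 -0.211 -0.820
outer loop
vertex 3.241 -2.859 -2.768
vertex 2.906 -3.526 -2.379
vertex 2.529 -2.776 -2.328
endloop
endfacet
facet normal 0.290 0.598 -0.747
outer loop
vertex 3.875 -2.574 -2.294
vertex 3.241 -2.859 -2.768
vertex 3.128 -2.187 -2.274
endloop
endfacet

endsolid


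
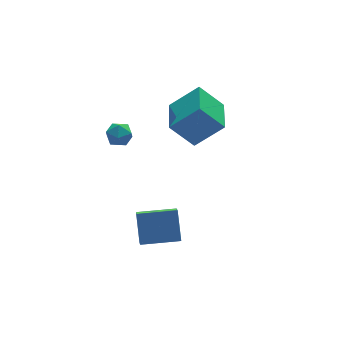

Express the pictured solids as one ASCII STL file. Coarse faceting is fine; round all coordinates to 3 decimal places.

solid 
facet normal -0.389 0.462 0.797
outer loop
vertex -1.013 0.201 4.229
vertex -1.601 -0.308 4.237
vertex -0.952 -0.457 4.64
endloop
endfacet
facet normal 0.323 0.523 0.789
outer loop
vertex -1.013 0.201 4.229
vertex -0.952 -0.457 4.64
vertex -0.347 -0.201 4.223
endloop
endfacet
facet normal 0.510 0.842 0.178
outer loop
vertex -1.013 0.201 4.229
vertex -0.347 -0.201 4.223
vertex -0.622 0.105 3.563
endloop
endfacet
facet normal -0.085 0.978 -0.191
outer loop
vertex -1.013 0.201 4.229
vertex -0.622 0.105 3.563
vertex -1.397 0.039 3.572
endloop
endfacet
facet normal -0.641 0.743 0.191
outer loop
vertex -1.013 0.201 4.229
vertex -1.397 0.039 3.572
vertex -1.601 -0.308 4.237
endloop
endfacet
facet normal 0.600 -0.134 0.788
outer loop
vertex -0.347 -0.201 4.223
vertex -0.952 -0.457 4.64
vertex -0.523 -0.959 4.228
endloop
endfacet
facet normal -0.551 -0.233 0.801
outer loop
vertex -0.952 -0.457 4.64
vertex -1.601 -0.308 4.237
vertex -1.298 -1.025 4.237
endloop
endfacet
facet normal -0.959 0.221 -0.179
outer loop
vertex -1.601 -0.308 4.237
vertex -1.397 0.039 3.572
vertex -1.573 -0.719 3.577
endloop
endfacet
facet normal -0.061 0.602 -0.796
outer loop
vertex -1.397 0.039 3.572
vertex -0.622 0.105 3.563
vertex -0.968 -0.463 3.16
endloop
endfacet
facet normal 0.903 0.381 -0.199
outer loop
vertex -0.622 0.105 3.563
vertex -0.347 -0.201 4.223
vertex -0.319 -0.612 3.563
endloop
endfacet
facet normal 0.085 -0.978 0.191
outer loop
vertex -0.907 -1.121 3.571
vertex -0.523 -0.959 4.228
vertex -1.298 -1.025 4.237
endloop
endfacet
facet normal -0.510 -0.842 -0.178
outer loop
vertex -0.907 -1.121 3.571
vertex -1.298 -1.025 4.237
vertex -1.573 -0.719 3.577
endloop
endfacet
facet normal -0.323 -0.523 -0.789
outer loop
vertex -0.907 -1.121 3.571
vertex -1.573 -0.719 3.577
vertex -0.968 -0.463 3.16
endloop
endfacet
facet normal 0.389 -0.462 -0.797
outer loop
vertex -0.907 -1.121 3.571
vertex -0.968 -0.463 3.16
vertex -0.319 -0.612 3.563
endloop
endfacet
facet normal 0.641 -0.743 -0.191
outer loop
vertex -0.907 -1.121 3.571
vertex -0.319 -0.612 3.563
vertex -0.523 -0.959 4.228
endloop
endfacet
facet normal 0.061 -0.602 0.796
outer loop
vertex -1.298 -1.025 4.237
vertex -0.523 -0.959 4.228
vertex -0.952 -0.457 4.64
endloop
endfacet
facet normal -0.903 -0.381 0.199
outer loop
vertex -1.573 -0.719 3.577
vertex -1.298 -1.025 4.237
vertex -1.601 -0.308 4.237
endloop
endfacet
facet normal -0.600 0.134 -0.788
outer loop
vertex -0.968 -0.463 3.16
vertex -1.573 -0.719 3.577
vertex -1.397 0.039 3.572
endloop
endfacet
facet normal 0.551 0.233 -0.801
outer loop
vertex -0.319 -0.612 3.563
vertex -0.968 -0.463 3.16
vertex -0.622 0.105 3.563
endloop
endfacet
facet normal 0.959 -0.221 0.179
outer loop
vertex -0.523 -0.959 4.228
vertex -0.319 -0.612 3.563
vertex -0.347 -0.201 4.223
endloop
endfacet
facet normal -0.934 0.356 -0.041
outer loop
vertex -1.152 -3.07 -2.831
vertex -0.79 -1.96 -1.448
vertex -0.873 -2.407 -3.436
endloop
endfacet
facet normal -0.200 -0.613 -0.764
outer loop
vertex 1.05 -3.14 -3.352
vertex -1.152 -3.07 -2.831
vertex -0.873 -2.407 -3.436
endloop
endfacet
facet normal -0.934 0.356 -0.041
outer loop
vertex -0.873 -2.407 -3.436
vertex -0.79 -1.96 -1.448
vertex -0.511 -1.297 -2.053
endloop
endfacet
facet normal 0.297 0.705 -0.644
outer loop
vertex -0.511 -1.297 -2.053
vertex 1.05 -3.14 -3.352
vertex -0.873 -2.407 -3.436
endloop
endfacet
facet normal -0.297 -0.705 0.644
outer loop
vertex -1.152 -3.07 -2.831
vertex 1.133 -2.693 -1.364
vertex -0.79 -1.96 -1.448
endloop
endfacet
facet normal -0.200 -0.613 -0.764
outer loop
vertex 0.771 -3.803 -2.747
vertex -1.152 -3.07 -2.831
vertex 1.05 -3.14 -3.352
endloop
endfacet
facet normal -0.297 -0.705 0.644
outer loop
vertex 0.771 -3.803 -2.747
vertex 1.133 -2.693 -1.364
vertex -1.152 -3.07 -2.831
endloop
endfacet
facet normal 0.200 0.613 0.764
outer loop
vertex -0.79 -1.96 -1.448
vertex 1.133 -2.693 -1.364
vertex -0.511 -1.297 -2.053
endloop
endfacet
facet normal 0.297 0.705 -0.644
outer loop
vertex 1.412 -2.03 -1.969
vertex 1.05 -3.14 -3.352
vertex -0.511 -1.297 -2.053
endloop
endfacet
facet normal 0.200 0.613 0.764
outer loop
vertex -0.511 -1.297 -2.053
vertex 1.133 -2.693 -1.364
vertex 1.412 -2.03 -1.969
endloop
endfacet
facet normal 0.934 -0.356 0.041
outer loop
vertex 1.412 -2.03 -1.969
vertex 0.771 -3.803 -2.747
vertex 1.05 -3.14 -3.352
endloop
endfacet
facet normal 0.934 -0.356 0.041
outer loop
vertex 1.133 -2.693 -1.364
vertex 0.771 -3.803 -2.747
vertex 1.412 -2.03 -1.969
endloop
endfacet
facet normal -0.572 0.366 0.734
outer loop
vertex 3.039 -1.357 5.0
vertex 4.005 0.553 4.799
vertex 1.625 -0.788 3.614
endloop
endfacet
facet normal -0.449 -0.889 0.093
outer loop
vertex 2.695 -1.473 2.241
vertex 3.039 -1.357 5.0
vertex 1.625 -0.788 3.614
endloop
endfacet
facet normal -0.572 0.367 0.734
outer loop
vertex 1.625 -0.788 3.614
vertex 4.005 0.553 4.799
vertex 2.592 1.122 3.413
endloop
endfacet
facet normal -0.686 0.277 -0.673
outer loop
vertex 2.592 1.122 3.413
vertex 2.695 -1.473 2.241
vertex 1.625 -0.788 3.614
endloop
endfacet
facet normal 0.686 -0.276 0.673
outer loop
vertex 3.039 -1.357 5.0
vertex 5.075 -0.132 3.426
vertex 4.005 0.553 4.799
endloop
endfacet
facet normal -0.449 -0.888 0.093
outer loop
vertex 4.108 -2.042 3.627
vertex 3.039 -1.357 5.0
vertex 2.695 -1.473 2.241
endloop
endfacet
facet normal 0.686 -0.277 0.672
outer loop
vertex 4.108 -2.042 3.627
vertex 5.075 -0.132 3.426
vertex 3.039 -1.357 5.0
endloop
endfacet
facet normal 0.449 0.889 -0.093
outer loop
vertex 4.005 0.553 4.799
vertex 5.075 -0.132 3.426
vertex 2.592 1.122 3.413
endloop
endfacet
facet normal -0.687 0.276 -0.672
outer loop
vertex 3.661 0.437 2.04
vertex 2.695 -1.473 2.241
vertex 2.592 1.122 3.413
endloop
endfacet
facet normal 0.449 0.889 -0.094
outer loop
vertex 2.592 1.122 3.413
vertex 5.075 -0.132 3.426
vertex 3.661 0.437 2.04
endloop
endfacet
facet normal 0.572 -0.367 -0.734
outer loop
vertex 3.661 0.437 2.04
vertex 4.108 -2.042 3.627
vertex 2.695 -1.473 2.241
endloop
endfacet
facet normal 0.572 -0.367 -0.734
outer loop
vertex 5.075 -0.132 3.426
vertex 4.108 -2.042 3.627
vertex 3.661 0.437 2.04
endloop
endfacet

endsolid
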